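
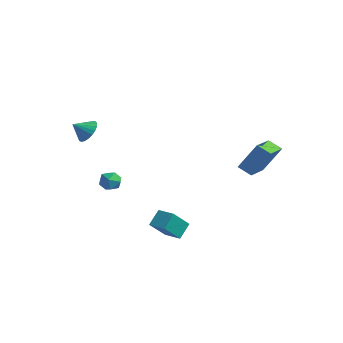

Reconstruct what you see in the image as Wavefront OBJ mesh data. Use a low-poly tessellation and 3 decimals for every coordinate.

v -1.783 -2.427 -2.493
v -1.297 -2.209 -2.049
v -1.563 -3.491 -2.211
v -1.077 -3.273 -1.767
v -1.747 -3.151 -1.635
v -1.883 -2.493 -1.81
v -0.977 -3.207 -2.45
v -1.113 -2.549 -2.625
v -0.799 -2.691 -2.022
v -1.275 -2.656 -1.519
v -1.585 -3.044 -2.741
v -2.061 -3.009 -2.238
v 3.112 -3.17 -4.198
v 3.108 -4.242 -3.092
v 2.989 -2.421 -3.472
v 2.985 -3.493 -2.366
v 4.115 -3.087 -4.114
v 4.111 -4.159 -3.008
v 3.992 -2.338 -3.388
v 3.988 -3.41 -2.282
v 4.29 1.739 -1.187
v 3.544 1.5 -0.765
v 3.508 3.402 -1.629
v 2.762 3.163 -1.207
v 4.938 2.457 0.367
v 4.192 2.218 0.789
v 4.156 4.12 -0.075
v 3.41 3.881 0.347
v -3.054 -2.943 0.986
v -2.349 -3.036 1.306
v -3.426 -3.657 1.594
v -2.48 -2.807 1.496
v -2.709 -2.602 1.596
v -2.998 -2.455 1.592
v -3.297 -2.393 1.482
v -3.554 -2.425 1.287
v -3.724 -2.548 1.039
v -3.779 -2.738 0.782
v -3.708 -2.964 0.561
v -3.524 -3.186 0.413
v -3.258 -3.366 0.363
v -2.958 -3.473 0.422
v -2.674 -3.488 0.578
v -2.456 -3.409 0.804
v -2.341 -3.249 1.062
f 1 12 6
f 1 6 2
f 1 2 8
f 1 8 11
f 1 11 12
f 2 6 10
f 6 12 5
f 12 11 3
f 11 8 7
f 8 2 9
f 4 10 5
f 4 5 3
f 4 3 7
f 4 7 9
f 4 9 10
f 5 10 6
f 3 5 12
f 7 3 11
f 9 7 8
f 10 9 2
f 14 16 13
f 17 14 13
f 13 16 15
f 15 17 13
f 14 20 16
f 18 14 17
f 18 20 14
f 16 20 15
f 19 17 15
f 15 20 19
f 19 18 17
f 20 18 19
f 22 24 21
f 25 22 21
f 21 24 23
f 23 25 21
f 22 28 24
f 26 22 25
f 26 28 22
f 24 28 23
f 27 25 23
f 23 28 27
f 27 26 25
f 28 26 27
f 30 29 32
f 30 32 31
f 32 29 33
f 32 33 31
f 33 29 34
f 33 34 31
f 34 29 35
f 34 35 31
f 35 29 36
f 35 36 31
f 36 29 37
f 36 37 31
f 37 29 38
f 37 38 31
f 38 29 39
f 38 39 31
f 39 29 40
f 39 40 31
f 40 29 41
f 40 41 31
f 41 29 42
f 41 42 31
f 42 29 43
f 42 43 31
f 43 29 44
f 43 44 31
f 44 29 45
f 44 45 31
f 45 29 30
f 45 30 31



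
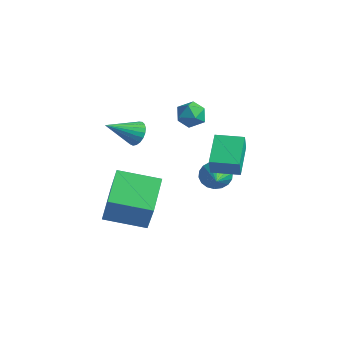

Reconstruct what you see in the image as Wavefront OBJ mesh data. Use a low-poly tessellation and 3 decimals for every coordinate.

v -1.661 -2.765 -0.281
v -0.942 -3.135 1.549
v -0.024 -1.639 -0.696
v 0.695 -2.009 1.133
v -0.755 -4.331 -0.953
v -0.036 -4.701 0.876
v 0.882 -3.205 -1.369
v 1.601 -3.575 0.461
v 0.596 1.759 -0.969
v 1.011 1.712 -1.628
v 1.464 0.761 -0.351
v 1.174 1.963 -1.452
v 1.222 2.173 -1.18
v 1.146 2.302 -0.866
v 0.961 2.323 -0.573
v 0.704 2.232 -0.359
v 0.425 2.047 -0.265
v 0.18 1.805 -0.311
v 0.018 1.554 -0.487
v -0.03 1.344 -0.759
v 0.046 1.216 -1.073
v 0.23 1.195 -1.366
v 0.488 1.286 -1.58
v 0.766 1.47 -1.674
v -0.757 -2.008 3.434
v -0.55 -1.724 3.992
v -1.483 -3.232 4.326
v -0.795 -1.605 3.955
v -1.033 -1.557 3.828
v -1.224 -1.586 3.633
v -1.333 -1.688 3.403
v -1.343 -1.846 3.179
v -1.252 -2.031 2.998
v -1.075 -2.213 2.893
v -0.843 -2.359 2.882
v -0.596 -2.444 2.966
v -0.377 -2.454 3.131
v -0.223 -2.387 3.348
v -0.162 -2.254 3.58
v -0.204 -2.079 3.787
v -0.341 -1.891 3.933
v 0.801 1.51 1.387
v 0.965 1.205 2.357
v 1.959 2.204 1.41
v 2.123 1.899 2.38
v 1.657 0.101 0.8
v 1.821 -0.204 1.77
v 2.815 0.795 0.823
v 2.979 0.49 1.793
v -0.898 2.643 2.194
v -0.544 2.284 2.801
v -1.496 1.556 1.899
v -1.142 1.197 2.506
v -1.69 1.748 2.639
v -1.321 2.42 2.821
v -0.719 1.42 1.879
v -0.35 2.092 2.061
v -0.434 1.528 2.606
v -1.034 1.731 3.076
v -1.006 2.109 1.624
v -1.606 2.312 2.094
f 2 4 1
f 5 2 1
f 1 4 3
f 3 5 1
f 2 8 4
f 6 2 5
f 6 8 2
f 4 8 3
f 7 5 3
f 3 8 7
f 7 6 5
f 8 6 7
f 10 9 12
f 10 12 11
f 12 9 13
f 12 13 11
f 13 9 14
f 13 14 11
f 14 9 15
f 14 15 11
f 15 9 16
f 15 16 11
f 16 9 17
f 16 17 11
f 17 9 18
f 17 18 11
f 18 9 19
f 18 19 11
f 19 9 20
f 19 20 11
f 20 9 21
f 20 21 11
f 21 9 22
f 21 22 11
f 22 9 23
f 22 23 11
f 23 9 24
f 23 24 11
f 24 9 10
f 24 10 11
f 26 25 28
f 26 28 27
f 28 25 29
f 28 29 27
f 29 25 30
f 29 30 27
f 30 25 31
f 30 31 27
f 31 25 32
f 31 32 27
f 32 25 33
f 32 33 27
f 33 25 34
f 33 34 27
f 34 25 35
f 34 35 27
f 35 25 36
f 35 36 27
f 36 25 37
f 36 37 27
f 37 25 38
f 37 38 27
f 38 25 39
f 38 39 27
f 39 25 40
f 39 40 27
f 40 25 41
f 40 41 27
f 41 25 26
f 41 26 27
f 43 45 42
f 46 43 42
f 42 45 44
f 44 46 42
f 43 49 45
f 47 43 46
f 47 49 43
f 45 49 44
f 48 46 44
f 44 49 48
f 48 47 46
f 49 47 48
f 50 61 55
f 50 55 51
f 50 51 57
f 50 57 60
f 50 60 61
f 51 55 59
f 55 61 54
f 61 60 52
f 60 57 56
f 57 51 58
f 53 59 54
f 53 54 52
f 53 52 56
f 53 56 58
f 53 58 59
f 54 59 55
f 52 54 61
f 56 52 60
f 58 56 57
f 59 58 51



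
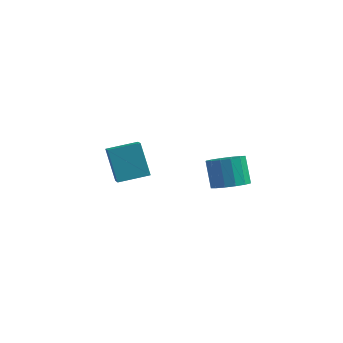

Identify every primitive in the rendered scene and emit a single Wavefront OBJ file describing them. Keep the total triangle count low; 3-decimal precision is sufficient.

v 2.73 1.936 1.479
v 3.634 1.646 1.994
v 3.034 2.375 3.456
v 2.13 2.664 2.941
v 3.742 2.154 1.786
v 3.143 2.882 3.248
v 3.579 2.602 1.495
v 2.98 3.331 2.957
v 3.189 2.873 1.2
v 2.589 3.601 2.662
v 2.675 2.892 0.98
v 2.076 3.621 2.442
v 2.176 2.655 0.894
v 1.577 3.384 2.356
v 1.826 2.225 0.964
v 1.226 2.954 2.426
v 1.717 1.718 1.172
v 1.118 2.446 2.634
v 1.88 1.269 1.463
v 1.281 1.998 2.925
v 2.271 0.999 1.758
v 1.671 1.727 3.22
v 2.784 0.979 1.978
v 2.185 1.708 3.44
v 3.283 1.216 2.064
v 2.684 1.945 3.526
v -4.26 2.698 -0.625
v -5.156 3.411 1.254
v -2.817 3.79 -0.352
v -3.713 4.503 1.527
v -3.707 1.817 -0.027
v -4.603 2.53 1.852
v -2.264 2.909 0.246
v -3.16 3.622 2.125
f 2 1 5
f 2 5 3
f 3 5 6
f 3 6 4
f 5 1 7
f 5 7 6
f 6 7 8
f 6 8 4
f 7 1 9
f 7 9 8
f 8 9 10
f 8 10 4
f 9 1 11
f 9 11 10
f 10 11 12
f 10 12 4
f 11 1 13
f 11 13 12
f 12 13 14
f 12 14 4
f 13 1 15
f 13 15 14
f 14 15 16
f 14 16 4
f 15 1 17
f 15 17 16
f 16 17 18
f 16 18 4
f 17 1 19
f 17 19 18
f 18 19 20
f 18 20 4
f 19 1 21
f 19 21 20
f 20 21 22
f 20 22 4
f 21 1 23
f 21 23 22
f 22 23 24
f 22 24 4
f 23 1 25
f 23 25 24
f 24 25 26
f 24 26 4
f 25 1 2
f 25 2 26
f 26 2 3
f 26 3 4
f 28 30 27
f 31 28 27
f 27 30 29
f 29 31 27
f 28 34 30
f 32 28 31
f 32 34 28
f 30 34 29
f 33 31 29
f 29 34 33
f 33 32 31
f 34 32 33



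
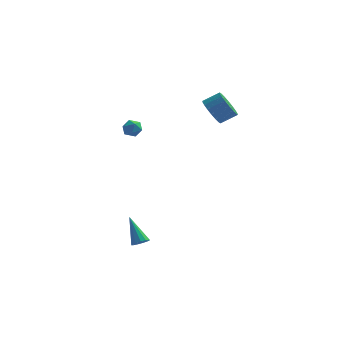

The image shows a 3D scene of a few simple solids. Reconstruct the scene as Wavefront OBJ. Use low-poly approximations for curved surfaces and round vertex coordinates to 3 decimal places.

v -0.398 -3.101 -4.681
v -0.022 -3.359 -4.307
v -1.322 -2.159 -3.099
v 0.118 -3.071 -4.397
v 0.094 -2.793 -4.577
v -0.086 -2.612 -4.79
v -0.365 -2.586 -4.968
v -0.655 -2.724 -5.055
v -0.863 -2.981 -5.024
v -0.923 -3.277 -4.883
v -0.817 -3.516 -4.679
v -0.578 -3.624 -4.475
v -0.281 -3.565 -4.336
v 2.43 3.713 3.586
v 3.058 3.416 2.812
v 4.058 3.789 3.481
v 3.43 4.087 4.254
v 2.965 3.857 2.705
v 3.965 4.23 3.374
v 2.765 4.269 2.773
v 3.766 4.642 3.442
v 2.5 4.571 3.002
v 3.5 4.945 3.671
v 2.22 4.703 3.346
v 3.221 5.077 4.015
v 1.982 4.64 3.738
v 2.983 5.013 4.407
v 1.833 4.392 4.1
v 2.833 4.766 4.768
v 1.802 4.011 4.359
v 2.802 4.384 5.028
v 1.895 3.57 4.466
v 2.895 3.943 5.135
v 2.094 3.158 4.398
v 3.095 3.531 5.067
v 2.36 2.855 4.169
v 3.36 3.229 4.838
v 2.639 2.723 3.825
v 3.64 3.097 4.494
v 2.877 2.787 3.433
v 3.878 3.16 4.102
v 3.027 3.034 3.072
v 4.027 3.408 3.74
v -2.292 0.153 3.428
v -1.896 0.307 2.88
v -1.404 -0.307 3.94
v -1.008 -0.153 3.392
v -1.251 0.355 3.798
v -1.799 0.639 3.481
v -1.501 -0.639 3.339
v -2.049 -0.355 3.022
v -1.407 -0.183 2.824
v -1.252 0.431 3.108
v -2.048 -0.431 3.712
v -1.893 0.183 3.996
f 2 1 4
f 2 4 3
f 4 1 5
f 4 5 3
f 5 1 6
f 5 6 3
f 6 1 7
f 6 7 3
f 7 1 8
f 7 8 3
f 8 1 9
f 8 9 3
f 9 1 10
f 9 10 3
f 10 1 11
f 10 11 3
f 11 1 12
f 11 12 3
f 12 1 13
f 12 13 3
f 13 1 2
f 13 2 3
f 15 14 18
f 15 18 16
f 16 18 19
f 16 19 17
f 18 14 20
f 18 20 19
f 19 20 21
f 19 21 17
f 20 14 22
f 20 22 21
f 21 22 23
f 21 23 17
f 22 14 24
f 22 24 23
f 23 24 25
f 23 25 17
f 24 14 26
f 24 26 25
f 25 26 27
f 25 27 17
f 26 14 28
f 26 28 27
f 27 28 29
f 27 29 17
f 28 14 30
f 28 30 29
f 29 30 31
f 29 31 17
f 30 14 32
f 30 32 31
f 31 32 33
f 31 33 17
f 32 14 34
f 32 34 33
f 33 34 35
f 33 35 17
f 34 14 36
f 34 36 35
f 35 36 37
f 35 37 17
f 36 14 38
f 36 38 37
f 37 38 39
f 37 39 17
f 38 14 40
f 38 40 39
f 39 40 41
f 39 41 17
f 40 14 42
f 40 42 41
f 41 42 43
f 41 43 17
f 42 14 15
f 42 15 43
f 43 15 16
f 43 16 17
f 44 55 49
f 44 49 45
f 44 45 51
f 44 51 54
f 44 54 55
f 45 49 53
f 49 55 48
f 55 54 46
f 54 51 50
f 51 45 52
f 47 53 48
f 47 48 46
f 47 46 50
f 47 50 52
f 47 52 53
f 48 53 49
f 46 48 55
f 50 46 54
f 52 50 51
f 53 52 45



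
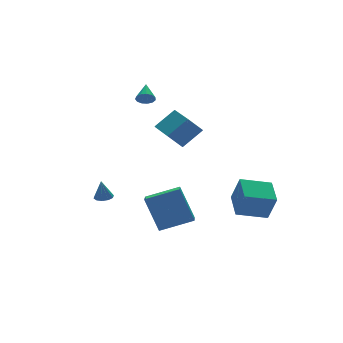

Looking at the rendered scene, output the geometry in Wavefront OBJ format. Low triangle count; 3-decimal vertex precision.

v 1.906 -3.866 -2.674
v 2.093 -4.391 -1.217
v 2.551 -2.372 -2.219
v 2.738 -2.897 -0.762
v 3.482 -4.423 -3.078
v 3.669 -4.948 -1.621
v 4.127 -2.929 -2.623
v 4.314 -3.454 -1.166
v 0.381 2.656 3.444
v 0.803 2.641 3.107
v 0.919 3.564 4.076
v 0.606 2.84 2.989
v 0.337 2.98 3.015
v 0.083 3.018 3.177
v -0.077 2.941 3.425
v -0.091 2.773 3.678
v 0.045 2.568 3.857
v 0.287 2.391 3.905
v 0.56 2.298 3.807
v 0.776 2.319 3.594
v 0.866 2.446 3.333
v -3.251 0.54 -2.026
v -2.944 0.958 -1.989
v -3.389 0.54 -0.874
v -3.247 1.06 -2.025
v -3.551 0.964 -2.061
v -3.741 0.706 -2.084
v -3.744 0.384 -2.085
v -3.559 0.122 -2.063
v -3.256 0.02 -2.027
v -2.952 0.117 -1.991
v -2.762 0.375 -1.968
v -2.759 0.697 -1.967
v 0.315 -2.503 -3.31
v 0.004 -1.536 -1.403
v -1.336 -1.781 -3.944
v -1.646 -0.814 -2.038
v 1.086 -1.206 -3.842
v 0.776 -0.239 -1.936
v -0.564 -0.484 -4.477
v -0.875 0.483 -2.57
v 0.375 0.34 1.6
v 1.505 0.204 2.623
v 0.705 2.28 1.495
v 1.835 2.143 2.517
v 1.165 0.157 0.703
v 2.295 0.02 1.725
v 1.495 2.096 0.597
v 2.625 1.96 1.62
f 2 4 1
f 5 2 1
f 1 4 3
f 3 5 1
f 2 8 4
f 6 2 5
f 6 8 2
f 4 8 3
f 7 5 3
f 3 8 7
f 7 6 5
f 8 6 7
f 10 9 12
f 10 12 11
f 12 9 13
f 12 13 11
f 13 9 14
f 13 14 11
f 14 9 15
f 14 15 11
f 15 9 16
f 15 16 11
f 16 9 17
f 16 17 11
f 17 9 18
f 17 18 11
f 18 9 19
f 18 19 11
f 19 9 20
f 19 20 11
f 20 9 21
f 20 21 11
f 21 9 10
f 21 10 11
f 23 22 25
f 23 25 24
f 25 22 26
f 25 26 24
f 26 22 27
f 26 27 24
f 27 22 28
f 27 28 24
f 28 22 29
f 28 29 24
f 29 22 30
f 29 30 24
f 30 22 31
f 30 31 24
f 31 22 32
f 31 32 24
f 32 22 33
f 32 33 24
f 33 22 23
f 33 23 24
f 35 37 34
f 38 35 34
f 34 37 36
f 36 38 34
f 35 41 37
f 39 35 38
f 39 41 35
f 37 41 36
f 40 38 36
f 36 41 40
f 40 39 38
f 41 39 40
f 43 45 42
f 46 43 42
f 42 45 44
f 44 46 42
f 43 49 45
f 47 43 46
f 47 49 43
f 45 49 44
f 48 46 44
f 44 49 48
f 48 47 46
f 49 47 48



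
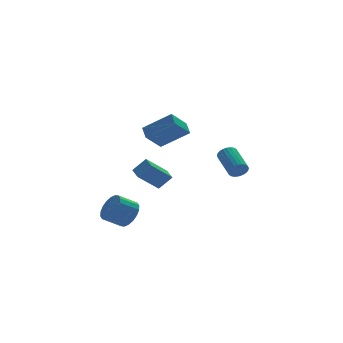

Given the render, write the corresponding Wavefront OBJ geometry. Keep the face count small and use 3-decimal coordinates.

v -2.469 2.078 -4.025
v -1.928 2.153 -3.199
v -3.05 2.217 -2.47
v -3.591 2.142 -3.295
v -1.982 2.574 -3.32
v -3.104 2.637 -2.59
v -2.133 2.896 -3.58
v -3.255 2.96 -2.85
v -2.35 3.056 -3.928
v -3.472 3.12 -3.198
v -2.591 3.023 -4.295
v -3.713 3.086 -3.565
v -2.808 2.802 -4.609
v -3.93 2.866 -3.879
v -2.957 2.438 -4.807
v -4.079 2.502 -4.077
v -3.01 2.003 -4.85
v -4.132 2.067 -4.121
v -2.956 1.583 -4.73
v -4.078 1.646 -4
v -2.805 1.26 -4.47
v -3.927 1.324 -3.74
v -2.588 1.1 -4.122
v -3.71 1.164 -3.392
v -2.347 1.134 -3.755
v -3.469 1.197 -3.025
v -2.13 1.354 -3.441
v -3.252 1.418 -2.711
v -1.981 1.718 -3.243
v -3.103 1.782 -2.513
v 3.254 -0.519 -0.409
v 3.622 -0.317 -0.878
v 3.654 1.382 -0.121
v 3.286 1.179 0.349
v 3.399 -0.272 -0.97
v 3.43 1.427 -0.213
v 3.153 -0.265 -0.976
v 3.184 1.434 -0.219
v 2.923 -0.296 -0.896
v 2.954 1.403 -0.138
v 2.743 -0.362 -0.741
v 2.775 1.337 0.016
v 2.641 -0.451 -0.536
v 2.673 1.248 0.221
v 2.633 -0.551 -0.312
v 2.664 1.148 0.445
v 2.719 -0.646 -0.102
v 2.75 1.053 0.655
v 2.886 -0.722 0.061
v 2.918 0.977 0.818
v 3.11 -0.767 0.153
v 3.141 0.932 0.91
v 3.356 -0.774 0.159
v 3.387 0.925 0.916
v 3.586 -0.743 0.078
v 3.617 0.956 0.836
v 3.765 -0.677 -0.076
v 3.797 1.022 0.681
v 3.867 -0.588 -0.281
v 3.899 1.111 0.476
v 3.876 -0.488 -0.505
v 3.907 1.211 0.252
v 3.79 -0.393 -0.715
v 3.821 1.306 0.042
v -1.149 -1.772 4.271
v -1.048 -0.977 4.723
v -2.576 -0.941 3.126
v -2.475 -0.145 3.577
v -0.085 -1.335 3.263
v 0.016 -0.539 3.714
v -1.512 -0.503 2.117
v -1.411 0.292 2.569
v -1.571 -0.328 -1.187
v -2.901 -0.492 -0.015
v -1.528 0.604 -1.008
v -2.858 0.44 0.163
v -0.822 -0.52 -0.363
v -2.152 -0.684 0.808
v -0.779 0.412 -0.185
v -2.109 0.248 0.987
f 2 1 5
f 2 5 3
f 3 5 6
f 3 6 4
f 5 1 7
f 5 7 6
f 6 7 8
f 6 8 4
f 7 1 9
f 7 9 8
f 8 9 10
f 8 10 4
f 9 1 11
f 9 11 10
f 10 11 12
f 10 12 4
f 11 1 13
f 11 13 12
f 12 13 14
f 12 14 4
f 13 1 15
f 13 15 14
f 14 15 16
f 14 16 4
f 15 1 17
f 15 17 16
f 16 17 18
f 16 18 4
f 17 1 19
f 17 19 18
f 18 19 20
f 18 20 4
f 19 1 21
f 19 21 20
f 20 21 22
f 20 22 4
f 21 1 23
f 21 23 22
f 22 23 24
f 22 24 4
f 23 1 25
f 23 25 24
f 24 25 26
f 24 26 4
f 25 1 27
f 25 27 26
f 26 27 28
f 26 28 4
f 27 1 29
f 27 29 28
f 28 29 30
f 28 30 4
f 29 1 2
f 29 2 30
f 30 2 3
f 30 3 4
f 32 31 35
f 32 35 33
f 33 35 36
f 33 36 34
f 35 31 37
f 35 37 36
f 36 37 38
f 36 38 34
f 37 31 39
f 37 39 38
f 38 39 40
f 38 40 34
f 39 31 41
f 39 41 40
f 40 41 42
f 40 42 34
f 41 31 43
f 41 43 42
f 42 43 44
f 42 44 34
f 43 31 45
f 43 45 44
f 44 45 46
f 44 46 34
f 45 31 47
f 45 47 46
f 46 47 48
f 46 48 34
f 47 31 49
f 47 49 48
f 48 49 50
f 48 50 34
f 49 31 51
f 49 51 50
f 50 51 52
f 50 52 34
f 51 31 53
f 51 53 52
f 52 53 54
f 52 54 34
f 53 31 55
f 53 55 54
f 54 55 56
f 54 56 34
f 55 31 57
f 55 57 56
f 56 57 58
f 56 58 34
f 57 31 59
f 57 59 58
f 58 59 60
f 58 60 34
f 59 31 61
f 59 61 60
f 60 61 62
f 60 62 34
f 61 31 63
f 61 63 62
f 62 63 64
f 62 64 34
f 63 31 32
f 63 32 64
f 64 32 33
f 64 33 34
f 66 68 65
f 69 66 65
f 65 68 67
f 67 69 65
f 66 72 68
f 70 66 69
f 70 72 66
f 68 72 67
f 71 69 67
f 67 72 71
f 71 70 69
f 72 70 71
f 74 76 73
f 77 74 73
f 73 76 75
f 75 77 73
f 74 80 76
f 78 74 77
f 78 80 74
f 76 80 75
f 79 77 75
f 75 80 79
f 79 78 77
f 80 78 79



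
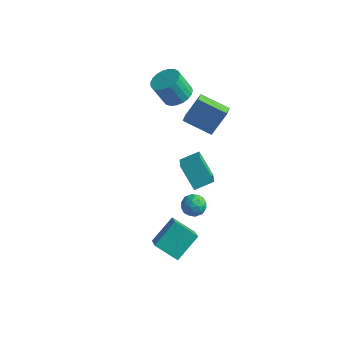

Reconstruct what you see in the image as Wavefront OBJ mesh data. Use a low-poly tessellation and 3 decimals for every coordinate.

v 3.262 -1.713 0.1
v 3.6 -2.092 -0.503
v 2.4 -2.648 0.203
v 2.738 -3.027 -0.4
v 3.116 -2.967 0.289
v 3.649 -2.389 0.225
v 2.351 -2.351 -0.525
v 2.884 -1.773 -0.589
v 3.037 -2.486 -0.89
v 3.51 -2.867 -0.387
v 2.49 -1.873 0.087
v 2.963 -2.254 0.59
v 3.507 -1.821 -0.211
v 2.493 -2.919 -0.089
v 2.715 -2.884 0.316
v 2.914 -3.107 -0.039
v 3.536 -1.995 0.218
v 3.734 -2.218 -0.137
v 3.45 -2.732 0.329
v 2.266 -2.522 -0.163
v 2.464 -2.745 -0.518
v 3.086 -1.633 -0.261
v 3.285 -1.856 -0.616
v 2.55 -2.008 -0.629
v 3.374 -2.275 -0.793
v 2.867 -2.824 -0.732
v 2.64 -2.427 -0.806
v 2.954 -2.087 -0.843
v 3.652 -2.498 -0.497
v 3.145 -3.048 -0.436
v 3.368 -3.013 -0.031
v 3.681 -2.673 -0.069
v 3.321 -2.73 -0.724
v 2.855 -1.692 0.136
v 2.348 -2.242 0.197
v 2.319 -2.067 -0.231
v 2.632 -1.727 -0.269
v 3.133 -1.916 0.432
v 2.626 -2.465 0.493
v 3.046 -2.653 0.543
v 3.36 -2.313 0.506
v 2.679 -2.01 0.424
v 1.418 -4.069 -3.394
v 1.884 -2.547 -2.268
v 0.557 -2.92 -4.591
v 1.023 -1.398 -3.465
v 2.837 -3.882 -4.235
v 3.303 -2.36 -3.109
v 1.976 -2.733 -5.432
v 2.442 -1.211 -4.306
v -1.691 3.986 2.416
v -0.813 3.7 2.745
v -1.492 3.348 4.252
v -2.369 3.634 3.924
v -0.813 4.097 2.838
v -1.492 3.745 4.345
v -0.964 4.474 2.857
v -1.643 4.123 4.365
v -1.242 4.767 2.801
v -1.921 4.416 4.308
v -1.597 4.926 2.678
v -2.275 4.574 4.185
v -1.968 4.921 2.51
v -2.647 4.57 4.017
v -2.291 4.755 2.325
v -2.97 4.403 3.833
v -2.51 4.456 2.157
v -3.189 4.104 3.664
v -2.588 4.075 2.033
v -3.267 3.724 3.54
v -2.511 3.679 1.976
v -3.189 3.328 3.483
v -2.291 3.336 1.994
v -2.97 2.985 3.502
v -1.968 3.106 2.086
v -2.647 2.754 3.593
v -1.597 3.027 2.235
v -2.276 2.676 3.742
v -1.242 3.114 2.415
v -1.921 2.763 3.923
v -0.965 3.352 2.596
v -1.643 3.001 4.103
v 1.242 3.145 1.29
v 1.497 2.377 1.55
v -0.51 2.821 2.059
v -0.254 2.053 2.318
v 1.834 3.907 2.962
v 2.09 3.139 3.221
v 0.083 3.583 3.73
v 0.338 2.815 3.99
v -0.286 1.764 -1.335
v 0.564 0.336 -0.204
v 0.548 2.631 -0.868
v 1.398 1.203 0.263
v 0.882 1.377 -2.703
v 1.732 -0.051 -1.572
v 1.716 2.244 -2.236
v 2.566 0.816 -1.105
f 1 38 17
f 38 12 41
f 17 41 6
f 38 41 17
f 1 17 13
f 17 6 18
f 13 18 2
f 17 18 13
f 1 13 22
f 13 2 23
f 22 23 8
f 13 23 22
f 1 22 34
f 22 8 37
f 34 37 11
f 22 37 34
f 1 34 38
f 34 11 42
f 38 42 12
f 34 42 38
f 2 18 29
f 18 6 32
f 29 32 10
f 18 32 29
f 6 41 19
f 41 12 40
f 19 40 5
f 41 40 19
f 12 42 39
f 42 11 35
f 39 35 3
f 42 35 39
f 11 37 36
f 37 8 24
f 36 24 7
f 37 24 36
f 8 23 28
f 23 2 25
f 28 25 9
f 23 25 28
f 4 30 16
f 30 10 31
f 16 31 5
f 30 31 16
f 4 16 14
f 16 5 15
f 14 15 3
f 16 15 14
f 4 14 21
f 14 3 20
f 21 20 7
f 14 20 21
f 4 21 26
f 21 7 27
f 26 27 9
f 21 27 26
f 4 26 30
f 26 9 33
f 30 33 10
f 26 33 30
f 5 31 19
f 31 10 32
f 19 32 6
f 31 32 19
f 3 15 39
f 15 5 40
f 39 40 12
f 15 40 39
f 7 20 36
f 20 3 35
f 36 35 11
f 20 35 36
f 9 27 28
f 27 7 24
f 28 24 8
f 27 24 28
f 10 33 29
f 33 9 25
f 29 25 2
f 33 25 29
f 44 46 43
f 47 44 43
f 43 46 45
f 45 47 43
f 44 50 46
f 48 44 47
f 48 50 44
f 46 50 45
f 49 47 45
f 45 50 49
f 49 48 47
f 50 48 49
f 52 51 55
f 52 55 53
f 53 55 56
f 53 56 54
f 55 51 57
f 55 57 56
f 56 57 58
f 56 58 54
f 57 51 59
f 57 59 58
f 58 59 60
f 58 60 54
f 59 51 61
f 59 61 60
f 60 61 62
f 60 62 54
f 61 51 63
f 61 63 62
f 62 63 64
f 62 64 54
f 63 51 65
f 63 65 64
f 64 65 66
f 64 66 54
f 65 51 67
f 65 67 66
f 66 67 68
f 66 68 54
f 67 51 69
f 67 69 68
f 68 69 70
f 68 70 54
f 69 51 71
f 69 71 70
f 70 71 72
f 70 72 54
f 71 51 73
f 71 73 72
f 72 73 74
f 72 74 54
f 73 51 75
f 73 75 74
f 74 75 76
f 74 76 54
f 75 51 77
f 75 77 76
f 76 77 78
f 76 78 54
f 77 51 79
f 77 79 78
f 78 79 80
f 78 80 54
f 79 51 81
f 79 81 80
f 80 81 82
f 80 82 54
f 81 51 52
f 81 52 82
f 82 52 53
f 82 53 54
f 84 86 83
f 87 84 83
f 83 86 85
f 85 87 83
f 84 90 86
f 88 84 87
f 88 90 84
f 86 90 85
f 89 87 85
f 85 90 89
f 89 88 87
f 90 88 89
f 92 94 91
f 95 92 91
f 91 94 93
f 93 95 91
f 92 98 94
f 96 92 95
f 96 98 92
f 94 98 93
f 97 95 93
f 93 98 97
f 97 96 95
f 98 96 97



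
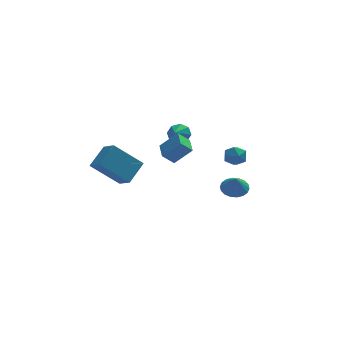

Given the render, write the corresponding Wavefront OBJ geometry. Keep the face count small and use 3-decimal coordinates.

v -1.233 -2.173 2.836
v -1.873 -2.244 3.451
v -1.199 -1.065 3.001
v -1.838 -1.137 3.616
v -0.302 -2.343 3.784
v -0.941 -2.415 4.399
v -0.267 -1.236 3.949
v -0.907 -1.307 4.564
v 3.019 3.194 -2.491
v 3.651 2.716 -2.699
v 2.981 2.726 -1.529
v 3.815 3.007 -2.551
v 3.82 3.335 -2.391
v 3.667 3.635 -2.251
v 3.385 3.848 -2.158
v 3.031 3.931 -2.131
v 2.674 3.868 -2.176
v 2.386 3.672 -2.282
v 2.222 3.381 -2.43
v 2.217 3.053 -2.59
v 2.37 2.753 -2.73
v 2.652 2.54 -2.823
v 3.006 2.457 -2.85
v 3.363 2.52 -2.806
v -0.487 0.875 3.329
v 0.124 0.6 3.351
v -0.853 0.105 3.851
v 0.035 0.911 3.748
v -0.36 1.202 3.9
v -0.829 1.301 3.717
v -1.097 1.151 3.307
v -1.008 0.839 2.91
v -0.614 0.548 2.758
v -0.145 0.449 2.941
v 2.04 1.067 1.74
v 2.449 1.256 1.171
v 2.611 0.044 1.809
v 3.02 0.233 1.24
v 3.099 0.577 1.874
v 2.746 1.209 1.831
v 2.314 0.091 1.149
v 1.961 0.723 1.106
v 2.618 0.653 0.806
v 3.103 0.953 1.254
v 1.957 0.347 1.726
v 2.442 0.647 2.174
v -3.136 1.116 -0.336
v -4.729 1.277 1.114
v -3.566 2.04 -0.911
v -5.159 2.201 0.539
v -2.241 2.079 0.541
v -3.834 2.24 1.991
v -2.671 3.003 -0.034
v -4.264 3.164 1.416
f 2 4 1
f 5 2 1
f 1 4 3
f 3 5 1
f 2 8 4
f 6 2 5
f 6 8 2
f 4 8 3
f 7 5 3
f 3 8 7
f 7 6 5
f 8 6 7
f 10 9 12
f 10 12 11
f 12 9 13
f 12 13 11
f 13 9 14
f 13 14 11
f 14 9 15
f 14 15 11
f 15 9 16
f 15 16 11
f 16 9 17
f 16 17 11
f 17 9 18
f 17 18 11
f 18 9 19
f 18 19 11
f 19 9 20
f 19 20 11
f 20 9 21
f 20 21 11
f 21 9 22
f 21 22 11
f 22 9 23
f 22 23 11
f 23 9 24
f 23 24 11
f 24 9 10
f 24 10 11
f 26 25 28
f 26 28 27
f 28 25 29
f 28 29 27
f 29 25 30
f 29 30 27
f 30 25 31
f 30 31 27
f 31 25 32
f 31 32 27
f 32 25 33
f 32 33 27
f 33 25 34
f 33 34 27
f 34 25 26
f 34 26 27
f 35 46 40
f 35 40 36
f 35 36 42
f 35 42 45
f 35 45 46
f 36 40 44
f 40 46 39
f 46 45 37
f 45 42 41
f 42 36 43
f 38 44 39
f 38 39 37
f 38 37 41
f 38 41 43
f 38 43 44
f 39 44 40
f 37 39 46
f 41 37 45
f 43 41 42
f 44 43 36
f 48 50 47
f 51 48 47
f 47 50 49
f 49 51 47
f 48 54 50
f 52 48 51
f 52 54 48
f 50 54 49
f 53 51 49
f 49 54 53
f 53 52 51
f 54 52 53



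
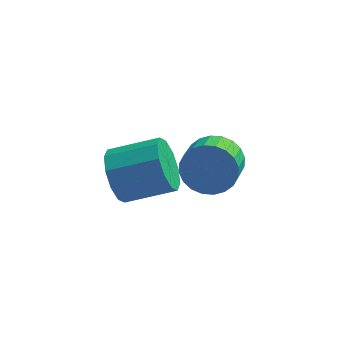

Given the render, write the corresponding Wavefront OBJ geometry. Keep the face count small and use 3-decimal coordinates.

v -3.756 -3.752 3.243
v -3.375 -4.382 2.48
v -1.662 -4.137 3.135
v -2.044 -3.508 3.897
v -3.376 -3.767 2.253
v -1.663 -3.523 2.908
v -3.522 -3.147 2.404
v -1.81 -2.902 3.059
v -3.758 -2.758 2.876
v -2.045 -2.513 3.531
v -3.993 -2.749 3.487
v -2.281 -2.504 4.142
v -4.138 -3.123 4.005
v -2.425 -2.878 4.66
v -4.137 -3.737 4.232
v -2.424 -3.493 4.887
v -3.99 -4.358 4.081
v -2.278 -4.113 4.736
v -3.755 -4.747 3.609
v -2.042 -4.502 4.264
v -3.519 -4.756 2.998
v -1.807 -4.511 3.653
v -0.954 0.449 0.371
v -0.097 0.671 0.954
v -0.188 -0.548 1.551
v -1.046 -0.769 0.969
v -0.399 0.813 1.198
v -0.491 -0.405 1.795
v -0.786 0.9 1.316
v -0.877 -0.319 1.913
v -1.199 0.918 1.29
v -1.29 -0.3 1.888
v -1.574 0.865 1.124
v -1.665 -0.353 1.722
v -1.855 0.748 0.844
v -1.946 -0.47 1.442
v -1.999 0.586 0.492
v -2.09 -0.632 1.089
v -1.983 0.403 0.121
v -2.075 -0.815 0.719
v -1.812 0.228 -0.211
v -1.903 -0.991 0.386
v -1.509 0.085 -0.455
v -1.601 -1.133 0.142
v -1.123 -0.001 -0.573
v -1.214 -1.22 0.024
v -0.71 -0.02 -0.548
v -0.801 -1.238 0.05
v -0.335 0.033 -0.382
v -0.426 -1.185 0.216
v -0.054 0.15 -0.102
v -0.145 -1.068 0.496
v 0.09 0.312 0.251
v -0.001 -0.906 0.848
v 0.075 0.495 0.621
v -0.017 -0.723 1.219
f 2 1 5
f 2 5 3
f 3 5 6
f 3 6 4
f 5 1 7
f 5 7 6
f 6 7 8
f 6 8 4
f 7 1 9
f 7 9 8
f 8 9 10
f 8 10 4
f 9 1 11
f 9 11 10
f 10 11 12
f 10 12 4
f 11 1 13
f 11 13 12
f 12 13 14
f 12 14 4
f 13 1 15
f 13 15 14
f 14 15 16
f 14 16 4
f 15 1 17
f 15 17 16
f 16 17 18
f 16 18 4
f 17 1 19
f 17 19 18
f 18 19 20
f 18 20 4
f 19 1 21
f 19 21 20
f 20 21 22
f 20 22 4
f 21 1 2
f 21 2 22
f 22 2 3
f 22 3 4
f 24 23 27
f 24 27 25
f 25 27 28
f 25 28 26
f 27 23 29
f 27 29 28
f 28 29 30
f 28 30 26
f 29 23 31
f 29 31 30
f 30 31 32
f 30 32 26
f 31 23 33
f 31 33 32
f 32 33 34
f 32 34 26
f 33 23 35
f 33 35 34
f 34 35 36
f 34 36 26
f 35 23 37
f 35 37 36
f 36 37 38
f 36 38 26
f 37 23 39
f 37 39 38
f 38 39 40
f 38 40 26
f 39 23 41
f 39 41 40
f 40 41 42
f 40 42 26
f 41 23 43
f 41 43 42
f 42 43 44
f 42 44 26
f 43 23 45
f 43 45 44
f 44 45 46
f 44 46 26
f 45 23 47
f 45 47 46
f 46 47 48
f 46 48 26
f 47 23 49
f 47 49 48
f 48 49 50
f 48 50 26
f 49 23 51
f 49 51 50
f 50 51 52
f 50 52 26
f 51 23 53
f 51 53 52
f 52 53 54
f 52 54 26
f 53 23 55
f 53 55 54
f 54 55 56
f 54 56 26
f 55 23 24
f 55 24 56
f 56 24 25
f 56 25 26



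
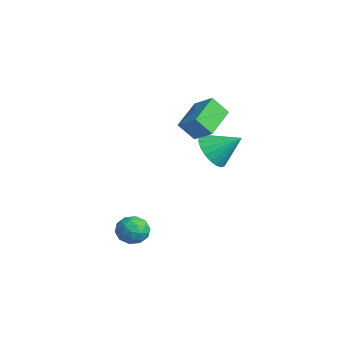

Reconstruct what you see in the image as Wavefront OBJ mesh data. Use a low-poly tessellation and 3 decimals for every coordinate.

v 0.824 -2.052 -3.495
v 1.394 -2.096 -2.878
v 0.106 -3.044 -2.902
v 0.676 -3.088 -2.285
v 0.179 -2.412 -2.352
v 0.623 -1.799 -2.719
v 0.877 -3.341 -3.061
v 1.321 -2.728 -3.428
v 1.426 -2.892 -2.61
v 0.995 -2.318 -2.172
v 0.505 -2.822 -3.608
v 0.074 -2.248 -3.17
v 1.172 -1.987 -3.239
v 0.328 -3.153 -2.541
v 0.036 -2.756 -2.581
v 0.371 -2.781 -2.218
v 0.719 -1.812 -3.145
v 1.054 -1.838 -2.782
v 0.34 -2.024 -2.473
v 0.446 -3.302 -2.998
v 0.781 -3.328 -2.635
v 1.129 -2.359 -3.562
v 1.464 -2.384 -3.199
v 1.16 -3.116 -3.307
v 1.526 -2.481 -2.718
v 1.104 -3.064 -2.369
v 1.222 -3.213 -2.826
v 1.483 -2.852 -3.041
v 1.273 -2.143 -2.461
v 0.851 -2.726 -2.112
v 0.559 -2.329 -2.152
v 0.82 -1.969 -2.367
v 1.292 -2.611 -2.303
v 0.649 -2.414 -3.668
v 0.227 -2.997 -3.319
v 0.68 -3.171 -3.413
v 0.941 -2.811 -3.628
v 0.396 -2.076 -3.411
v -0.026 -2.659 -3.062
v 0.017 -2.288 -2.739
v 0.278 -1.927 -2.954
v 0.208 -2.529 -3.477
v -1.353 2.167 0.359
v -0.843 1.379 0.893
v -0.587 3.313 1.321
v -0.555 1.467 0.559
v -0.406 1.676 0.191
v -0.42 1.97 -0.148
v -0.595 2.298 -0.399
v -0.901 2.604 -0.52
v -1.286 2.834 -0.488
v -1.682 2.949 -0.31
v -2.021 2.928 -0.016
v -2.244 2.777 0.343
v -2.313 2.519 0.704
v -2.217 2.201 1.006
v -1.97 1.877 1.196
v -1.617 1.603 1.241
v -1.219 1.427 1.134
v -0.518 0.931 1.689
v -0.788 0.222 2.592
v -1.668 2.238 2.371
v -1.938 1.529 3.275
v 0.418 1.411 2.345
v 0.148 0.702 3.249
v -0.732 2.718 3.028
v -1.002 2.009 3.931
f 1 38 17
f 38 12 41
f 17 41 6
f 38 41 17
f 1 17 13
f 17 6 18
f 13 18 2
f 17 18 13
f 1 13 22
f 13 2 23
f 22 23 8
f 13 23 22
f 1 22 34
f 22 8 37
f 34 37 11
f 22 37 34
f 1 34 38
f 34 11 42
f 38 42 12
f 34 42 38
f 2 18 29
f 18 6 32
f 29 32 10
f 18 32 29
f 6 41 19
f 41 12 40
f 19 40 5
f 41 40 19
f 12 42 39
f 42 11 35
f 39 35 3
f 42 35 39
f 11 37 36
f 37 8 24
f 36 24 7
f 37 24 36
f 8 23 28
f 23 2 25
f 28 25 9
f 23 25 28
f 4 30 16
f 30 10 31
f 16 31 5
f 30 31 16
f 4 16 14
f 16 5 15
f 14 15 3
f 16 15 14
f 4 14 21
f 14 3 20
f 21 20 7
f 14 20 21
f 4 21 26
f 21 7 27
f 26 27 9
f 21 27 26
f 4 26 30
f 26 9 33
f 30 33 10
f 26 33 30
f 5 31 19
f 31 10 32
f 19 32 6
f 31 32 19
f 3 15 39
f 15 5 40
f 39 40 12
f 15 40 39
f 7 20 36
f 20 3 35
f 36 35 11
f 20 35 36
f 9 27 28
f 27 7 24
f 28 24 8
f 27 24 28
f 10 33 29
f 33 9 25
f 29 25 2
f 33 25 29
f 44 43 46
f 44 46 45
f 46 43 47
f 46 47 45
f 47 43 48
f 47 48 45
f 48 43 49
f 48 49 45
f 49 43 50
f 49 50 45
f 50 43 51
f 50 51 45
f 51 43 52
f 51 52 45
f 52 43 53
f 52 53 45
f 53 43 54
f 53 54 45
f 54 43 55
f 54 55 45
f 55 43 56
f 55 56 45
f 56 43 57
f 56 57 45
f 57 43 58
f 57 58 45
f 58 43 59
f 58 59 45
f 59 43 44
f 59 44 45
f 61 63 60
f 64 61 60
f 60 63 62
f 62 64 60
f 61 67 63
f 65 61 64
f 65 67 61
f 63 67 62
f 66 64 62
f 62 67 66
f 66 65 64
f 67 65 66



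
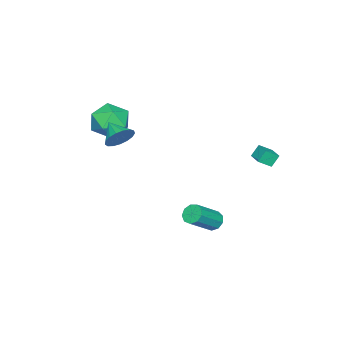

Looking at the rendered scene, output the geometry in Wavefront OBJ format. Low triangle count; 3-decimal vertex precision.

v 2.455 -1.303 3.422
v 3.211 -1.453 3.824
v 1.925 -2.317 4.038
v 3.012 -1.193 4.081
v 2.685 -0.958 4.186
v 2.305 -0.802 4.117
v 1.96 -0.761 3.888
v 1.728 -0.844 3.552
v 1.662 -1.032 3.187
v 1.778 -1.282 2.875
v 2.05 -1.537 2.688
v 2.414 -1.739 2.67
v 2.787 -1.84 2.823
v 3.084 -1.819 3.114
v 3.238 -1.679 3.475
v -1.063 2.294 -3.759
v -0.619 2.435 -4.227
v 0.806 1.927 -3.029
v 0.363 1.786 -2.561
v -0.7 2.801 -3.975
v 0.725 2.293 -2.777
v -0.95 2.93 -3.622
v 0.475 2.422 -2.425
v -1.253 2.761 -3.333
v 0.172 2.253 -2.136
v -1.467 2.374 -3.244
v -0.042 1.865 -2.046
v -1.492 1.949 -3.395
v -0.066 1.441 -2.197
v -1.315 1.686 -3.716
v 0.11 1.177 -2.519
v -1.021 1.707 -4.058
v 0.404 1.199 -2.86
v -0.746 2.003 -4.259
v 0.679 1.495 -3.062
v 1.006 -2.693 2.25
v 1.667 -2.848 3.276
v -0.607 -3.392 3.184
v 0.054 -3.547 4.21
v -0.201 -2.413 3.808
v 0.795 -1.98 3.23
v 0.265 -4.26 3.23
v 1.261 -3.827 2.652
v 1.209 -3.815 3.881
v 0.921 -2.674 4.238
v 0.139 -3.566 2.222
v -0.149 -2.425 2.579
v -4.695 3.871 0.327
v -4.171 3.321 0.829
v -4.02 4.638 0.463
v -3.497 4.088 0.965
v -4.283 3.632 -0.365
v -3.76 3.082 0.137
v -3.609 4.399 -0.229
v -3.085 3.849 0.273
f 2 1 4
f 2 4 3
f 4 1 5
f 4 5 3
f 5 1 6
f 5 6 3
f 6 1 7
f 6 7 3
f 7 1 8
f 7 8 3
f 8 1 9
f 8 9 3
f 9 1 10
f 9 10 3
f 10 1 11
f 10 11 3
f 11 1 12
f 11 12 3
f 12 1 13
f 12 13 3
f 13 1 14
f 13 14 3
f 14 1 15
f 14 15 3
f 15 1 2
f 15 2 3
f 17 16 20
f 17 20 18
f 18 20 21
f 18 21 19
f 20 16 22
f 20 22 21
f 21 22 23
f 21 23 19
f 22 16 24
f 22 24 23
f 23 24 25
f 23 25 19
f 24 16 26
f 24 26 25
f 25 26 27
f 25 27 19
f 26 16 28
f 26 28 27
f 27 28 29
f 27 29 19
f 28 16 30
f 28 30 29
f 29 30 31
f 29 31 19
f 30 16 32
f 30 32 31
f 31 32 33
f 31 33 19
f 32 16 34
f 32 34 33
f 33 34 35
f 33 35 19
f 34 16 17
f 34 17 35
f 35 17 18
f 35 18 19
f 36 47 41
f 36 41 37
f 36 37 43
f 36 43 46
f 36 46 47
f 37 41 45
f 41 47 40
f 47 46 38
f 46 43 42
f 43 37 44
f 39 45 40
f 39 40 38
f 39 38 42
f 39 42 44
f 39 44 45
f 40 45 41
f 38 40 47
f 42 38 46
f 44 42 43
f 45 44 37
f 49 51 48
f 52 49 48
f 48 51 50
f 50 52 48
f 49 55 51
f 53 49 52
f 53 55 49
f 51 55 50
f 54 52 50
f 50 55 54
f 54 53 52
f 55 53 54



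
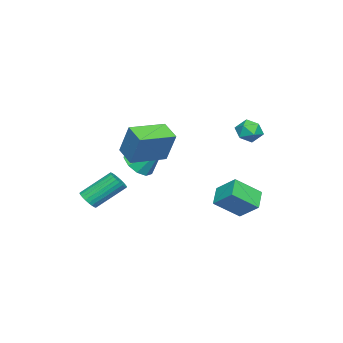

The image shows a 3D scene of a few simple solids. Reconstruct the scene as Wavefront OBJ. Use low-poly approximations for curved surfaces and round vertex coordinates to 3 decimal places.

v -0.965 2.749 -0.72
v -0.663 3.834 0.145
v -1.841 3.799 -1.73
v -1.539 4.884 -0.865
v 0.039 2.976 -1.355
v 0.341 4.061 -0.49
v -0.837 4.026 -2.365
v -0.535 5.111 -1.5
v 0.621 0.212 2.246
v 1.007 0.884 3.915
v 1.285 1.077 1.745
v 1.67 1.749 3.413
v 2.21 -0.949 2.347
v 2.595 -0.277 4.015
v 2.873 -0.084 1.845
v 3.259 0.588 3.514
v -1.909 -1.828 0.044
v -0.92 -1.919 0.157
v -1.931 -0.392 1.376
v -1.023 -1.505 -0.29
v -1.466 -1.215 -0.61
v -2.077 -1.16 -0.68
v -2.624 -1.359 -0.474
v -2.898 -1.738 -0.07
v -2.794 -2.152 0.377
v -2.352 -2.442 0.697
v -1.741 -2.497 0.768
v -1.194 -2.298 0.561
v 2.475 -2.513 -1.088
v 2.966 -2.562 -0.73
v 2.177 -1.295 0.525
v 1.685 -1.247 0.168
v 3.03 -2.381 -0.872
v 2.24 -1.115 0.384
v 3.009 -2.221 -1.046
v 2.219 -0.955 0.209
v 2.906 -2.106 -1.228
v 2.117 -0.839 0.028
v 2.738 -2.052 -1.387
v 1.949 -0.785 -0.132
v 2.53 -2.069 -1.501
v 1.741 -0.802 -0.246
v 2.313 -2.153 -1.553
v 1.524 -0.886 -0.297
v 2.121 -2.292 -1.533
v 1.332 -1.026 -0.278
v 1.983 -2.465 -1.445
v 1.194 -1.198 -0.19
v 1.92 -2.645 -1.304
v 1.13 -1.379 -0.048
v 1.941 -2.805 -1.129
v 1.151 -1.539 0.126
v 2.043 -2.921 -0.948
v 1.254 -1.654 0.308
v 2.211 -2.975 -0.788
v 1.422 -1.708 0.467
v 2.419 -2.958 -0.674
v 1.63 -1.691 0.581
v 2.636 -2.874 -0.623
v 1.847 -1.607 0.633
v 2.828 -2.734 -0.642
v 2.039 -1.468 0.613
v -2.593 4.563 2.627
v -1.867 4.328 2.778
v -3.013 3.392 2.822
v -2.287 3.157 2.973
v -2.654 3.63 3.47
v -2.394 4.354 3.349
v -2.486 3.366 2.251
v -2.226 4.09 2.13
v -1.801 3.588 2.545
v -1.904 3.751 3.299
v -2.976 3.969 2.301
v -3.079 4.132 3.055
f 2 4 1
f 5 2 1
f 1 4 3
f 3 5 1
f 2 8 4
f 6 2 5
f 6 8 2
f 4 8 3
f 7 5 3
f 3 8 7
f 7 6 5
f 8 6 7
f 10 12 9
f 13 10 9
f 9 12 11
f 11 13 9
f 10 16 12
f 14 10 13
f 14 16 10
f 12 16 11
f 15 13 11
f 11 16 15
f 15 14 13
f 16 14 15
f 18 17 20
f 18 20 19
f 20 17 21
f 20 21 19
f 21 17 22
f 21 22 19
f 22 17 23
f 22 23 19
f 23 17 24
f 23 24 19
f 24 17 25
f 24 25 19
f 25 17 26
f 25 26 19
f 26 17 27
f 26 27 19
f 27 17 28
f 27 28 19
f 28 17 18
f 28 18 19
f 30 29 33
f 30 33 31
f 31 33 34
f 31 34 32
f 33 29 35
f 33 35 34
f 34 35 36
f 34 36 32
f 35 29 37
f 35 37 36
f 36 37 38
f 36 38 32
f 37 29 39
f 37 39 38
f 38 39 40
f 38 40 32
f 39 29 41
f 39 41 40
f 40 41 42
f 40 42 32
f 41 29 43
f 41 43 42
f 42 43 44
f 42 44 32
f 43 29 45
f 43 45 44
f 44 45 46
f 44 46 32
f 45 29 47
f 45 47 46
f 46 47 48
f 46 48 32
f 47 29 49
f 47 49 48
f 48 49 50
f 48 50 32
f 49 29 51
f 49 51 50
f 50 51 52
f 50 52 32
f 51 29 53
f 51 53 52
f 52 53 54
f 52 54 32
f 53 29 55
f 53 55 54
f 54 55 56
f 54 56 32
f 55 29 57
f 55 57 56
f 56 57 58
f 56 58 32
f 57 29 59
f 57 59 58
f 58 59 60
f 58 60 32
f 59 29 61
f 59 61 60
f 60 61 62
f 60 62 32
f 61 29 30
f 61 30 62
f 62 30 31
f 62 31 32
f 63 74 68
f 63 68 64
f 63 64 70
f 63 70 73
f 63 73 74
f 64 68 72
f 68 74 67
f 74 73 65
f 73 70 69
f 70 64 71
f 66 72 67
f 66 67 65
f 66 65 69
f 66 69 71
f 66 71 72
f 67 72 68
f 65 67 74
f 69 65 73
f 71 69 70
f 72 71 64



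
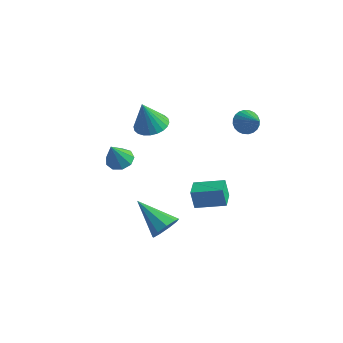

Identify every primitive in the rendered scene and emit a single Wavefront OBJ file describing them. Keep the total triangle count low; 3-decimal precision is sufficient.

v 1.582 2.405 3.169
v 1.89 2.185 2.604
v 2.638 1.975 3.911
v 1.981 2.434 2.619
v 2.011 2.678 2.717
v 1.976 2.881 2.885
v 1.881 3.011 3.095
v 1.74 3.049 3.317
v 1.576 2.989 3.517
v 1.412 2.84 3.663
v 1.275 2.625 3.734
v 1.184 2.376 3.719
v 1.154 2.132 3.621
v 1.189 1.929 3.453
v 1.284 1.798 3.243
v 1.424 1.76 3.021
v 1.589 1.82 2.822
v 1.752 1.969 2.675
v -1.488 2.71 -3.787
v -1.708 2.666 -2.771
v -0.217 3.541 -3.475
v -0.437 3.497 -2.46
v -0.903 1.783 -3.7
v -1.123 1.739 -2.685
v 0.368 2.614 -3.389
v 0.148 2.57 -2.373
v 0.548 -2.026 -2.117
v 0.963 -1.856 -1.467
v -1.128 -2.034 -1.043
v 0.805 -1.4 -1.71
v 0.527 -1.236 -2.143
v 0.258 -1.443 -2.564
v 0.125 -1.922 -2.776
v 0.189 -2.449 -2.679
v 0.422 -2.779 -2.32
v 0.713 -2.756 -1.865
v 0.927 -2.391 -1.528
v -3.506 1.724 1.085
v -2.759 1.284 1.019
v -3.654 1.236 2.695
v -2.648 1.588 1.122
v -2.667 1.912 1.219
v -2.814 2.209 1.295
v -3.067 2.431 1.339
v -3.386 2.546 1.345
v -3.724 2.536 1.311
v -4.028 2.402 1.242
v -4.253 2.165 1.15
v -4.364 1.861 1.047
v -4.345 1.537 0.95
v -4.198 1.24 0.874
v -3.945 1.018 0.83
v -3.626 0.903 0.824
v -3.288 0.913 0.858
v -2.984 1.047 0.927
v -2.191 -1.984 1.3
v -1.513 -1.99 1.252
v -2.109 -2.656 2.56
v -1.653 -1.603 1.468
v -2.045 -1.394 1.606
v -2.506 -1.461 1.6
v -2.819 -1.772 1.455
v -2.839 -2.183 1.237
v -2.555 -2.5 1.049
v -2.102 -2.576 0.978
v -1.69 -2.375 1.059
f 2 1 4
f 2 4 3
f 4 1 5
f 4 5 3
f 5 1 6
f 5 6 3
f 6 1 7
f 6 7 3
f 7 1 8
f 7 8 3
f 8 1 9
f 8 9 3
f 9 1 10
f 9 10 3
f 10 1 11
f 10 11 3
f 11 1 12
f 11 12 3
f 12 1 13
f 12 13 3
f 13 1 14
f 13 14 3
f 14 1 15
f 14 15 3
f 15 1 16
f 15 16 3
f 16 1 17
f 16 17 3
f 17 1 18
f 17 18 3
f 18 1 2
f 18 2 3
f 20 22 19
f 23 20 19
f 19 22 21
f 21 23 19
f 20 26 22
f 24 20 23
f 24 26 20
f 22 26 21
f 25 23 21
f 21 26 25
f 25 24 23
f 26 24 25
f 28 27 30
f 28 30 29
f 30 27 31
f 30 31 29
f 31 27 32
f 31 32 29
f 32 27 33
f 32 33 29
f 33 27 34
f 33 34 29
f 34 27 35
f 34 35 29
f 35 27 36
f 35 36 29
f 36 27 37
f 36 37 29
f 37 27 28
f 37 28 29
f 39 38 41
f 39 41 40
f 41 38 42
f 41 42 40
f 42 38 43
f 42 43 40
f 43 38 44
f 43 44 40
f 44 38 45
f 44 45 40
f 45 38 46
f 45 46 40
f 46 38 47
f 46 47 40
f 47 38 48
f 47 48 40
f 48 38 49
f 48 49 40
f 49 38 50
f 49 50 40
f 50 38 51
f 50 51 40
f 51 38 52
f 51 52 40
f 52 38 53
f 52 53 40
f 53 38 54
f 53 54 40
f 54 38 55
f 54 55 40
f 55 38 39
f 55 39 40
f 57 56 59
f 57 59 58
f 59 56 60
f 59 60 58
f 60 56 61
f 60 61 58
f 61 56 62
f 61 62 58
f 62 56 63
f 62 63 58
f 63 56 64
f 63 64 58
f 64 56 65
f 64 65 58
f 65 56 66
f 65 66 58
f 66 56 57
f 66 57 58



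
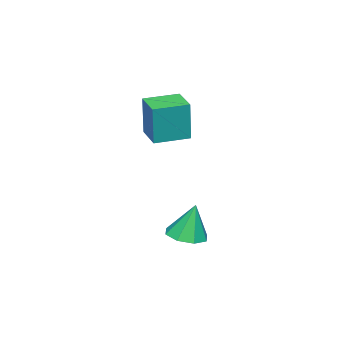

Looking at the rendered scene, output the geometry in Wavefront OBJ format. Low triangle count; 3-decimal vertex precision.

v 0.945 -1.745 2.363
v 1.167 -1.654 4.509
v -0.394 -0.638 2.454
v -0.172 -0.547 4.601
v 1.872 -0.613 2.219
v 2.094 -0.522 4.366
v 0.533 0.494 2.311
v 0.755 0.585 4.457
v 2.689 1.591 -2.593
v 3.667 1.724 -2.514
v 2.491 1.949 -0.747
v 3.299 2.366 -2.677
v 2.574 2.554 -2.792
v 1.916 2.178 -2.789
v 1.711 1.458 -2.672
v 2.079 0.816 -2.508
v 2.804 0.628 -2.394
v 3.461 1.004 -2.396
f 2 4 1
f 5 2 1
f 1 4 3
f 3 5 1
f 2 8 4
f 6 2 5
f 6 8 2
f 4 8 3
f 7 5 3
f 3 8 7
f 7 6 5
f 8 6 7
f 10 9 12
f 10 12 11
f 12 9 13
f 12 13 11
f 13 9 14
f 13 14 11
f 14 9 15
f 14 15 11
f 15 9 16
f 15 16 11
f 16 9 17
f 16 17 11
f 17 9 18
f 17 18 11
f 18 9 10
f 18 10 11



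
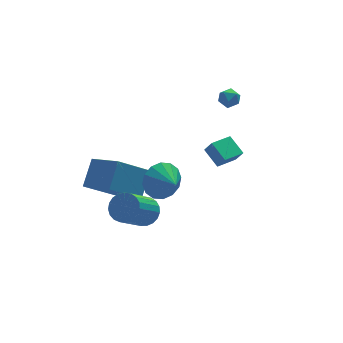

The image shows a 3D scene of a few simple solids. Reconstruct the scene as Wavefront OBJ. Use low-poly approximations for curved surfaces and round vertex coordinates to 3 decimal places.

v 1.181 -2.432 1.621
v 1.415 -2.779 2.314
v 0.88 -1.483 2.198
v 1.114 -1.831 2.891
v 2.286 -1.989 1.469
v 2.52 -2.337 2.162
v 1.985 -1.041 2.046
v 2.219 -1.388 2.739
v -1.577 0.194 -3.178
v -1.1 0.53 -2.547
v -2.406 -0.279 -1.13
v -2.883 -0.614 -1.762
v -1.333 0.793 -2.612
v -2.639 -0.016 -1.195
v -1.608 0.953 -2.774
v -2.915 0.144 -1.358
v -1.878 0.981 -3.007
v -3.185 0.173 -1.59
v -2.096 0.874 -3.269
v -3.403 0.065 -1.853
v -2.224 0.649 -3.516
v -3.531 -0.16 -2.099
v -2.241 0.345 -3.704
v -3.547 -0.464 -2.287
v -2.142 0.015 -3.802
v -3.448 -0.794 -2.385
v -1.946 -0.283 -3.791
v -3.252 -1.092 -2.374
v -1.686 -0.499 -3.675
v -2.992 -1.308 -2.258
v -1.407 -0.596 -3.473
v -2.713 -1.404 -2.056
v -1.157 -0.555 -3.22
v -2.463 -1.364 -1.803
v -0.98 -0.385 -2.959
v -2.287 -1.194 -1.542
v -0.907 -0.115 -2.737
v -2.213 -0.924 -1.32
v -0.949 0.209 -2.591
v -2.255 -0.6 -1.174
v -1.27 -1.536 0.545
v -0.427 -1.616 -0.108
v -0.97 -2.684 1.075
v -0.235 -1.358 0.343
v -0.32 -1.148 0.848
v -0.66 -1.041 1.272
v -1.163 -1.067 1.502
v -1.696 -1.219 1.475
v -2.114 -1.455 1.199
v -2.306 -1.713 0.748
v -2.22 -1.923 0.243
v -1.88 -2.03 -0.181
v -1.377 -2.004 -0.411
v -0.845 -1.852 -0.384
v 3.436 2.738 1.793
v 3.946 2.983 2.071
v 3.454 1.957 2.449
v 3.964 2.202 2.727
v 3.406 2.49 2.783
v 3.395 2.973 2.377
v 4.005 1.967 2.143
v 3.994 2.45 1.737
v 4.298 2.506 2.287
v 3.928 2.83 2.682
v 3.472 2.11 1.838
v 3.102 2.434 2.233
v -3.044 1.134 -1.795
v -2.239 2.134 -0.679
v -3.871 2.847 -2.732
v -3.066 3.846 -1.617
v -1.354 1.234 -3.103
v -0.549 2.233 -1.988
v -2.181 2.946 -4.041
v -1.376 3.946 -2.925
f 2 4 1
f 5 2 1
f 1 4 3
f 3 5 1
f 2 8 4
f 6 2 5
f 6 8 2
f 4 8 3
f 7 5 3
f 3 8 7
f 7 6 5
f 8 6 7
f 10 9 13
f 10 13 11
f 11 13 14
f 11 14 12
f 13 9 15
f 13 15 14
f 14 15 16
f 14 16 12
f 15 9 17
f 15 17 16
f 16 17 18
f 16 18 12
f 17 9 19
f 17 19 18
f 18 19 20
f 18 20 12
f 19 9 21
f 19 21 20
f 20 21 22
f 20 22 12
f 21 9 23
f 21 23 22
f 22 23 24
f 22 24 12
f 23 9 25
f 23 25 24
f 24 25 26
f 24 26 12
f 25 9 27
f 25 27 26
f 26 27 28
f 26 28 12
f 27 9 29
f 27 29 28
f 28 29 30
f 28 30 12
f 29 9 31
f 29 31 30
f 30 31 32
f 30 32 12
f 31 9 33
f 31 33 32
f 32 33 34
f 32 34 12
f 33 9 35
f 33 35 34
f 34 35 36
f 34 36 12
f 35 9 37
f 35 37 36
f 36 37 38
f 36 38 12
f 37 9 39
f 37 39 38
f 38 39 40
f 38 40 12
f 39 9 10
f 39 10 40
f 40 10 11
f 40 11 12
f 42 41 44
f 42 44 43
f 44 41 45
f 44 45 43
f 45 41 46
f 45 46 43
f 46 41 47
f 46 47 43
f 47 41 48
f 47 48 43
f 48 41 49
f 48 49 43
f 49 41 50
f 49 50 43
f 50 41 51
f 50 51 43
f 51 41 52
f 51 52 43
f 52 41 53
f 52 53 43
f 53 41 54
f 53 54 43
f 54 41 42
f 54 42 43
f 55 66 60
f 55 60 56
f 55 56 62
f 55 62 65
f 55 65 66
f 56 60 64
f 60 66 59
f 66 65 57
f 65 62 61
f 62 56 63
f 58 64 59
f 58 59 57
f 58 57 61
f 58 61 63
f 58 63 64
f 59 64 60
f 57 59 66
f 61 57 65
f 63 61 62
f 64 63 56
f 68 70 67
f 71 68 67
f 67 70 69
f 69 71 67
f 68 74 70
f 72 68 71
f 72 74 68
f 70 74 69
f 73 71 69
f 69 74 73
f 73 72 71
f 74 72 73



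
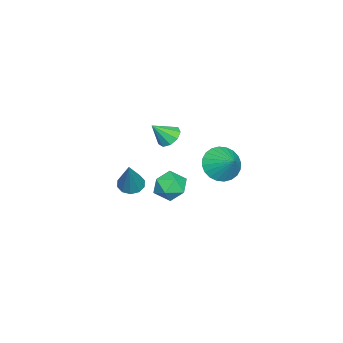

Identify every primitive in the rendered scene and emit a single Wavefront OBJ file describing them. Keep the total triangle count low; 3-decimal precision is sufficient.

v 2.814 2.164 -0.242
v 3.345 1.88 -0.859
v 1.715 1.76 -1.001
v 2.246 1.476 -1.618
v 2.21 1.068 -0.86
v 2.889 1.318 -0.39
v 2.171 2.322 -1.47
v 2.85 2.572 -1
v 2.947 1.978 -1.618
v 2.971 1.203 -1.241
v 2.089 2.437 -0.619
v 2.113 1.662 -0.242
v -2.776 2.516 -2.614
v -1.937 1.953 -2.761
v -2.064 3.364 -1.806
v -1.909 2.215 -3.06
v -2.013 2.521 -3.291
v -2.233 2.828 -3.419
v -2.536 3.086 -3.424
v -2.875 3.258 -3.306
v -3.198 3.317 -3.083
v -3.458 3.254 -2.788
v -3.614 3.078 -2.466
v -3.642 2.817 -2.167
v -3.538 2.51 -1.936
v -3.318 2.204 -1.808
v -3.016 1.946 -1.803
v -2.677 1.774 -1.921
v -2.353 1.715 -2.144
v -2.093 1.778 -2.439
v -2.959 -0.133 -1.377
v -2.405 -0.241 -1.774
v -2.421 -0.807 -0.443
v -2.348 0.153 -1.521
v -2.577 0.414 -1.201
v -2.984 0.419 -0.963
v -3.38 0.165 -0.919
v -3.578 -0.228 -1.088
v -3.487 -0.577 -1.393
v -3.148 -0.718 -1.69
v -2.721 -0.586 -1.84
v 2.983 0.165 -0.863
v 3.515 -0.051 -1.123
v 3.937 0.435 0.863
v 3.502 0.335 -1.176
v 3.291 0.655 -1.11
v 2.963 0.789 -0.949
v 2.642 0.683 -0.755
v 2.451 0.38 -0.602
v 2.464 -0.005 -0.549
v 2.675 -0.326 -0.615
v 3.003 -0.459 -0.776
v 3.324 -0.354 -0.97
f 1 12 6
f 1 6 2
f 1 2 8
f 1 8 11
f 1 11 12
f 2 6 10
f 6 12 5
f 12 11 3
f 11 8 7
f 8 2 9
f 4 10 5
f 4 5 3
f 4 3 7
f 4 7 9
f 4 9 10
f 5 10 6
f 3 5 12
f 7 3 11
f 9 7 8
f 10 9 2
f 14 13 16
f 14 16 15
f 16 13 17
f 16 17 15
f 17 13 18
f 17 18 15
f 18 13 19
f 18 19 15
f 19 13 20
f 19 20 15
f 20 13 21
f 20 21 15
f 21 13 22
f 21 22 15
f 22 13 23
f 22 23 15
f 23 13 24
f 23 24 15
f 24 13 25
f 24 25 15
f 25 13 26
f 25 26 15
f 26 13 27
f 26 27 15
f 27 13 28
f 27 28 15
f 28 13 29
f 28 29 15
f 29 13 30
f 29 30 15
f 30 13 14
f 30 14 15
f 32 31 34
f 32 34 33
f 34 31 35
f 34 35 33
f 35 31 36
f 35 36 33
f 36 31 37
f 36 37 33
f 37 31 38
f 37 38 33
f 38 31 39
f 38 39 33
f 39 31 40
f 39 40 33
f 40 31 41
f 40 41 33
f 41 31 32
f 41 32 33
f 43 42 45
f 43 45 44
f 45 42 46
f 45 46 44
f 46 42 47
f 46 47 44
f 47 42 48
f 47 48 44
f 48 42 49
f 48 49 44
f 49 42 50
f 49 50 44
f 50 42 51
f 50 51 44
f 51 42 52
f 51 52 44
f 52 42 53
f 52 53 44
f 53 42 43
f 53 43 44



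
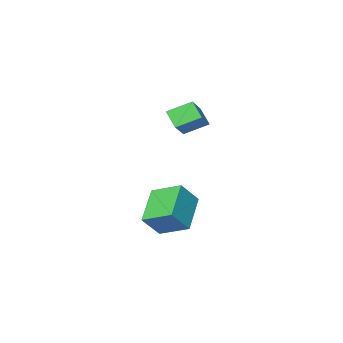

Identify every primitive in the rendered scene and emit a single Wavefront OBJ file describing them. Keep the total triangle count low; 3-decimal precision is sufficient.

v 0.473 -1.604 3.063
v -0.581 -0.994 3.669
v 0.46 -0.847 2.279
v -0.594 -0.237 2.885
v 1.554 -0.643 3.975
v 0.5 -0.033 4.581
v 1.541 0.114 3.191
v 0.487 0.724 3.797
v 1.435 -0.58 -1.98
v 2.397 -0.58 -0.882
v 0.702 0.801 -1.339
v 1.664 0.802 -0.241
v 2.756 0.658 -3.139
v 3.718 0.659 -2.041
v 2.023 2.04 -2.498
v 2.985 2.04 -1.4
f 2 4 1
f 5 2 1
f 1 4 3
f 3 5 1
f 2 8 4
f 6 2 5
f 6 8 2
f 4 8 3
f 7 5 3
f 3 8 7
f 7 6 5
f 8 6 7
f 10 12 9
f 13 10 9
f 9 12 11
f 11 13 9
f 10 16 12
f 14 10 13
f 14 16 10
f 12 16 11
f 15 13 11
f 11 16 15
f 15 14 13
f 16 14 15



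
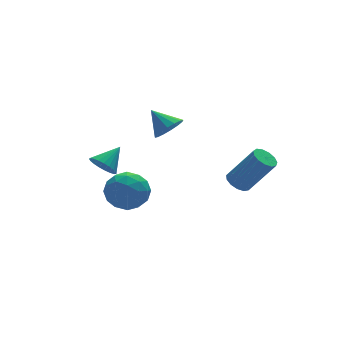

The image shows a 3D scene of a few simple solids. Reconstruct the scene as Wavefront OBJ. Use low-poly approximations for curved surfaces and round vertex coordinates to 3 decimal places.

v -3.513 2.856 -3.703
v -3.254 3.295 -4.306
v -2.427 3.324 -2.897
v -3.457 3.502 -4.153
v -3.67 3.598 -3.922
v -3.856 3.566 -3.653
v -3.982 3.411 -3.393
v -4.027 3.159 -3.186
v -3.983 2.856 -3.068
v -3.858 2.552 -3.06
v -3.673 2.301 -3.164
v -3.46 2.146 -3.36
v -3.257 2.114 -3.616
v -3.097 2.209 -3.886
v -3.01 2.417 -4.125
v -3.009 2.701 -4.291
v -3.095 3.011 -4.355
v -0.341 2.278 -1.586
v 0.369 2.226 -1.121
v -0.839 3.282 -0.714
v 0.454 2.533 -1.425
v 0.326 2.771 -1.772
v 0.02 2.877 -2.069
v -0.383 2.823 -2.237
v -0.775 2.623 -2.231
v -1.05 2.33 -2.051
v -1.136 2.024 -1.747
v -1.008 1.785 -1.4
v -0.702 1.679 -1.103
v -0.298 1.733 -0.935
v 0.093 1.934 -0.942
v -2.955 -0.064 -4.496
v -2.539 -0.646 -3.601
v -4.561 0.166 -3.599
v -4.145 -0.416 -2.704
v -3.729 0.621 -2.956
v -2.736 0.479 -3.511
v -4.364 -0.959 -3.689
v -3.371 -1.101 -4.244
v -3.409 -1.2 -3.102
v -3.017 -0.223 -2.65
v -4.083 -0.257 -4.55
v -3.691 0.72 -4.098
v -2.606 -0.375 -4.127
v -4.494 -0.105 -3.073
v -4.25 0.505 -3.221
v -4.005 0.163 -2.695
v -2.722 0.286 -4.074
v -2.477 -0.056 -3.548
v -3.176 0.689 -3.169
v -4.623 -0.424 -3.652
v -4.378 -0.766 -3.126
v -3.095 -0.643 -4.505
v -2.85 -0.985 -3.979
v -3.924 -1.169 -4.031
v -2.873 -1.043 -3.308
v -3.817 -0.908 -2.781
v -3.946 -1.227 -3.36
v -3.362 -1.31 -3.686
v -2.642 -0.469 -3.042
v -3.586 -0.333 -2.515
v -3.342 0.276 -2.663
v -2.758 0.193 -2.989
v -3.154 -0.794 -2.749
v -3.514 -0.147 -4.685
v -4.458 -0.011 -4.158
v -4.342 -0.673 -4.211
v -3.758 -0.756 -4.537
v -3.283 0.428 -4.419
v -4.227 0.563 -3.892
v -3.738 0.83 -3.514
v -3.154 0.747 -3.84
v -3.946 0.314 -4.451
v 0.803 -2.833 -2.624
v 1.329 -2.99 -2.99
v 2.343 -3.664 -1.242
v 1.817 -3.507 -0.876
v 1.378 -2.637 -2.882
v 2.392 -3.312 -1.135
v 1.244 -2.347 -2.692
v 2.258 -3.021 -0.945
v 0.97 -2.211 -2.481
v 1.985 -2.885 -0.733
v 0.643 -2.272 -2.315
v 1.658 -2.946 -0.567
v 0.367 -2.511 -2.247
v 1.381 -3.186 -0.499
v 0.229 -2.853 -2.298
v 1.243 -3.527 -0.551
v 0.273 -3.188 -2.453
v 1.288 -3.862 -0.706
v 0.486 -3.41 -2.662
v 1.5 -4.085 -0.915
v 0.799 -3.449 -2.859
v 1.813 -4.124 -1.112
v 1.113 -3.293 -2.981
v 2.128 -3.967 -1.234
f 2 1 4
f 2 4 3
f 4 1 5
f 4 5 3
f 5 1 6
f 5 6 3
f 6 1 7
f 6 7 3
f 7 1 8
f 7 8 3
f 8 1 9
f 8 9 3
f 9 1 10
f 9 10 3
f 10 1 11
f 10 11 3
f 11 1 12
f 11 12 3
f 12 1 13
f 12 13 3
f 13 1 14
f 13 14 3
f 14 1 15
f 14 15 3
f 15 1 16
f 15 16 3
f 16 1 17
f 16 17 3
f 17 1 2
f 17 2 3
f 19 18 21
f 19 21 20
f 21 18 22
f 21 22 20
f 22 18 23
f 22 23 20
f 23 18 24
f 23 24 20
f 24 18 25
f 24 25 20
f 25 18 26
f 25 26 20
f 26 18 27
f 26 27 20
f 27 18 28
f 27 28 20
f 28 18 29
f 28 29 20
f 29 18 30
f 29 30 20
f 30 18 31
f 30 31 20
f 31 18 19
f 31 19 20
f 32 69 48
f 69 43 72
f 48 72 37
f 69 72 48
f 32 48 44
f 48 37 49
f 44 49 33
f 48 49 44
f 32 44 53
f 44 33 54
f 53 54 39
f 44 54 53
f 32 53 65
f 53 39 68
f 65 68 42
f 53 68 65
f 32 65 69
f 65 42 73
f 69 73 43
f 65 73 69
f 33 49 60
f 49 37 63
f 60 63 41
f 49 63 60
f 37 72 50
f 72 43 71
f 50 71 36
f 72 71 50
f 43 73 70
f 73 42 66
f 70 66 34
f 73 66 70
f 42 68 67
f 68 39 55
f 67 55 38
f 68 55 67
f 39 54 59
f 54 33 56
f 59 56 40
f 54 56 59
f 35 61 47
f 61 41 62
f 47 62 36
f 61 62 47
f 35 47 45
f 47 36 46
f 45 46 34
f 47 46 45
f 35 45 52
f 45 34 51
f 52 51 38
f 45 51 52
f 35 52 57
f 52 38 58
f 57 58 40
f 52 58 57
f 35 57 61
f 57 40 64
f 61 64 41
f 57 64 61
f 36 62 50
f 62 41 63
f 50 63 37
f 62 63 50
f 34 46 70
f 46 36 71
f 70 71 43
f 46 71 70
f 38 51 67
f 51 34 66
f 67 66 42
f 51 66 67
f 40 58 59
f 58 38 55
f 59 55 39
f 58 55 59
f 41 64 60
f 64 40 56
f 60 56 33
f 64 56 60
f 75 74 78
f 75 78 76
f 76 78 79
f 76 79 77
f 78 74 80
f 78 80 79
f 79 80 81
f 79 81 77
f 80 74 82
f 80 82 81
f 81 82 83
f 81 83 77
f 82 74 84
f 82 84 83
f 83 84 85
f 83 85 77
f 84 74 86
f 84 86 85
f 85 86 87
f 85 87 77
f 86 74 88
f 86 88 87
f 87 88 89
f 87 89 77
f 88 74 90
f 88 90 89
f 89 90 91
f 89 91 77
f 90 74 92
f 90 92 91
f 91 92 93
f 91 93 77
f 92 74 94
f 92 94 93
f 93 94 95
f 93 95 77
f 94 74 96
f 94 96 95
f 95 96 97
f 95 97 77
f 96 74 75
f 96 75 97
f 97 75 76
f 97 76 77



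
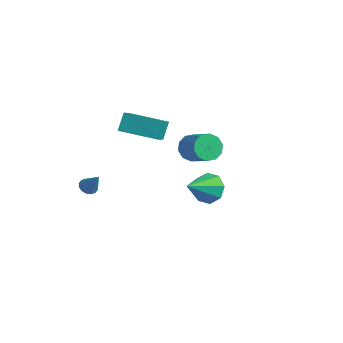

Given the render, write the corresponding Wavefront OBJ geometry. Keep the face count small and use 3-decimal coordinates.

v -1.482 2.884 -0.497
v -1.056 2.986 -1.179
v 0.287 2.818 -0.365
v -0.138 2.716 0.317
v -1.126 3.436 -0.971
v 0.218 3.268 -0.157
v -1.331 3.675 -0.582
v 0.012 3.507 0.232
v -1.595 3.612 -0.161
v -0.251 3.445 0.653
v -1.815 3.271 0.132
v -0.471 3.103 0.946
v -1.907 2.782 0.185
v -0.564 2.614 0.999
v -1.838 2.332 -0.023
v -0.494 2.164 0.791
v -1.632 2.093 -0.412
v -0.289 1.925 0.402
v -1.369 2.155 -0.833
v -0.025 1.988 -0.019
v -1.149 2.497 -1.126
v 0.195 2.329 -0.312
v -3.106 -0.448 1.401
v -3.344 0.133 2.304
v -3.788 0.451 0.642
v -4.026 1.033 1.545
v -1.414 0.627 1.155
v -1.652 1.209 2.058
v -2.096 1.527 0.396
v -2.334 2.108 1.299
v -3.697 -1.861 -2.303
v -3.293 -2.034 -2.561
v -2.983 -1.759 -1.257
v -3.286 -1.772 -2.592
v -3.389 -1.534 -2.545
v -3.575 -1.383 -2.433
v -3.793 -1.361 -2.286
v -3.986 -1.472 -2.144
v -4.101 -1.688 -2.044
v -4.107 -1.95 -2.014
v -4.004 -2.189 -2.061
v -3.818 -2.339 -2.173
v -3.6 -2.362 -2.32
v -3.408 -2.25 -2.462
v 2.974 -0.073 0.376
v 3.469 -0.43 -0.259
v 3.126 -1.547 1.324
v 3.836 -0.098 0.198
v 3.699 0.248 0.759
v 3.137 0.407 1.095
v 2.48 0.285 1.01
v 2.113 -0.047 0.553
v 2.25 -0.393 -0.008
v 2.812 -0.552 -0.344
f 2 1 5
f 2 5 3
f 3 5 6
f 3 6 4
f 5 1 7
f 5 7 6
f 6 7 8
f 6 8 4
f 7 1 9
f 7 9 8
f 8 9 10
f 8 10 4
f 9 1 11
f 9 11 10
f 10 11 12
f 10 12 4
f 11 1 13
f 11 13 12
f 12 13 14
f 12 14 4
f 13 1 15
f 13 15 14
f 14 15 16
f 14 16 4
f 15 1 17
f 15 17 16
f 16 17 18
f 16 18 4
f 17 1 19
f 17 19 18
f 18 19 20
f 18 20 4
f 19 1 21
f 19 21 20
f 20 21 22
f 20 22 4
f 21 1 2
f 21 2 22
f 22 2 3
f 22 3 4
f 24 26 23
f 27 24 23
f 23 26 25
f 25 27 23
f 24 30 26
f 28 24 27
f 28 30 24
f 26 30 25
f 29 27 25
f 25 30 29
f 29 28 27
f 30 28 29
f 32 31 34
f 32 34 33
f 34 31 35
f 34 35 33
f 35 31 36
f 35 36 33
f 36 31 37
f 36 37 33
f 37 31 38
f 37 38 33
f 38 31 39
f 38 39 33
f 39 31 40
f 39 40 33
f 40 31 41
f 40 41 33
f 41 31 42
f 41 42 33
f 42 31 43
f 42 43 33
f 43 31 44
f 43 44 33
f 44 31 32
f 44 32 33
f 46 45 48
f 46 48 47
f 48 45 49
f 48 49 47
f 49 45 50
f 49 50 47
f 50 45 51
f 50 51 47
f 51 45 52
f 51 52 47
f 52 45 53
f 52 53 47
f 53 45 54
f 53 54 47
f 54 45 46
f 54 46 47



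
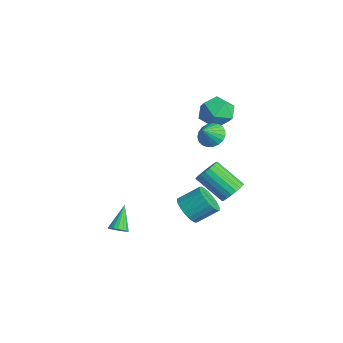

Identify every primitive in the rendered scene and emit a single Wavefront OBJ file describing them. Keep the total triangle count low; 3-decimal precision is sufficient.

v 3.033 -0.478 -1.5
v 3.98 -0.573 -1.686
v 4.275 0.643 -0.806
v 3.327 0.738 -0.62
v 3.872 -0.343 -1.967
v 4.167 0.872 -1.087
v 3.636 -0.134 -2.177
v 3.931 1.082 -1.296
v 3.309 0.023 -2.284
v 3.604 1.238 -1.403
v 2.939 0.103 -2.271
v 3.234 1.319 -1.391
v 2.584 0.095 -2.142
v 2.879 1.311 -1.261
v 2.297 0 -1.914
v 2.592 1.216 -1.033
v 2.122 -0.168 -1.624
v 2.417 1.048 -0.743
v 2.085 -0.383 -1.314
v 2.38 0.833 -0.434
v 2.193 -0.612 -1.033
v 2.488 0.603 -0.153
v 2.429 -0.822 -0.824
v 2.724 0.394 0.057
v 2.756 -0.978 -0.717
v 3.051 0.237 0.164
v 3.126 -1.059 -0.729
v 3.421 0.157 0.151
v 3.481 -1.051 -0.859
v 3.776 0.165 0.022
v 3.768 -0.956 -1.087
v 4.063 0.26 -0.206
v 3.943 -0.788 -1.377
v 4.238 0.428 -0.496
v 0.957 3.149 -2.284
v 1.616 3.076 -1.721
v 0.322 1.939 -0.353
v -0.337 2.011 -0.916
v 1.459 3.384 -1.614
v 0.165 2.247 -0.245
v 1.215 3.651 -1.623
v -0.079 2.514 -0.254
v 0.926 3.831 -1.746
v -0.367 2.694 -0.377
v 0.643 3.893 -1.962
v -0.651 2.756 -0.593
v 0.414 3.827 -2.234
v -0.88 2.689 -0.865
v 0.279 3.643 -2.515
v -1.015 2.506 -1.146
v 0.261 3.373 -2.756
v -1.033 2.236 -1.387
v 0.363 3.065 -2.915
v -0.93 1.928 -1.546
v 0.568 2.771 -2.965
v -0.725 1.634 -1.596
v 0.84 2.543 -2.898
v -0.453 1.406 -1.529
v 1.133 2.419 -2.724
v -0.161 1.282 -1.356
v 1.395 2.421 -2.475
v 0.101 1.284 -1.106
v 1.581 2.549 -2.192
v 0.287 1.412 -0.824
v 1.659 2.781 -1.926
v 0.366 1.644 -0.557
v 1.001 1.76 2.932
v 1.687 1.593 2.424
v 1.439 1.02 3.768
v 1.802 1.878 2.615
v 1.779 2.142 2.861
v 1.622 2.34 3.12
v 1.357 2.438 3.346
v 1.03 2.419 3.5
v 0.699 2.286 3.556
v 0.419 2.062 3.505
v 0.24 1.786 3.354
v 0.193 1.506 3.13
v 0.285 1.269 2.872
v 0.501 1.118 2.625
v 0.803 1.078 2.43
v 1.14 1.155 2.323
v 1.452 1.338 2.32
v 2.496 -4.334 -2.477
v 2.994 -4.232 -2.177
v 1.584 -3.626 -1.203
v 2.959 -3.999 -2.332
v 2.818 -3.842 -2.52
v 2.604 -3.798 -2.698
v 2.365 -3.877 -2.826
v 2.155 -4.06 -2.873
v 2.024 -4.307 -2.83
v 2.001 -4.559 -2.706
v 2.092 -4.761 -2.53
v 2.275 -4.864 -2.341
v 2.509 -4.846 -2.184
v 2.74 -4.711 -2.094
v 2.915 -4.489 -2.091
v -2.392 4.562 2.729
v -1.349 4.026 2.394
v -3.331 2.834 2.566
v -2.288 2.298 2.231
v -2.429 2.697 3.375
v -1.849 3.765 3.476
v -2.831 3.095 1.484
v -2.251 4.163 1.585
v -1.62 3.12 1.625
v -1.371 2.874 2.793
v -3.309 3.986 2.167
v -3.06 3.74 3.335
f 2 1 5
f 2 5 3
f 3 5 6
f 3 6 4
f 5 1 7
f 5 7 6
f 6 7 8
f 6 8 4
f 7 1 9
f 7 9 8
f 8 9 10
f 8 10 4
f 9 1 11
f 9 11 10
f 10 11 12
f 10 12 4
f 11 1 13
f 11 13 12
f 12 13 14
f 12 14 4
f 13 1 15
f 13 15 14
f 14 15 16
f 14 16 4
f 15 1 17
f 15 17 16
f 16 17 18
f 16 18 4
f 17 1 19
f 17 19 18
f 18 19 20
f 18 20 4
f 19 1 21
f 19 21 20
f 20 21 22
f 20 22 4
f 21 1 23
f 21 23 22
f 22 23 24
f 22 24 4
f 23 1 25
f 23 25 24
f 24 25 26
f 24 26 4
f 25 1 27
f 25 27 26
f 26 27 28
f 26 28 4
f 27 1 29
f 27 29 28
f 28 29 30
f 28 30 4
f 29 1 31
f 29 31 30
f 30 31 32
f 30 32 4
f 31 1 33
f 31 33 32
f 32 33 34
f 32 34 4
f 33 1 2
f 33 2 34
f 34 2 3
f 34 3 4
f 36 35 39
f 36 39 37
f 37 39 40
f 37 40 38
f 39 35 41
f 39 41 40
f 40 41 42
f 40 42 38
f 41 35 43
f 41 43 42
f 42 43 44
f 42 44 38
f 43 35 45
f 43 45 44
f 44 45 46
f 44 46 38
f 45 35 47
f 45 47 46
f 46 47 48
f 46 48 38
f 47 35 49
f 47 49 48
f 48 49 50
f 48 50 38
f 49 35 51
f 49 51 50
f 50 51 52
f 50 52 38
f 51 35 53
f 51 53 52
f 52 53 54
f 52 54 38
f 53 35 55
f 53 55 54
f 54 55 56
f 54 56 38
f 55 35 57
f 55 57 56
f 56 57 58
f 56 58 38
f 57 35 59
f 57 59 58
f 58 59 60
f 58 60 38
f 59 35 61
f 59 61 60
f 60 61 62
f 60 62 38
f 61 35 63
f 61 63 62
f 62 63 64
f 62 64 38
f 63 35 65
f 63 65 64
f 64 65 66
f 64 66 38
f 65 35 36
f 65 36 66
f 66 36 37
f 66 37 38
f 68 67 70
f 68 70 69
f 70 67 71
f 70 71 69
f 71 67 72
f 71 72 69
f 72 67 73
f 72 73 69
f 73 67 74
f 73 74 69
f 74 67 75
f 74 75 69
f 75 67 76
f 75 76 69
f 76 67 77
f 76 77 69
f 77 67 78
f 77 78 69
f 78 67 79
f 78 79 69
f 79 67 80
f 79 80 69
f 80 67 81
f 80 81 69
f 81 67 82
f 81 82 69
f 82 67 83
f 82 83 69
f 83 67 68
f 83 68 69
f 85 84 87
f 85 87 86
f 87 84 88
f 87 88 86
f 88 84 89
f 88 89 86
f 89 84 90
f 89 90 86
f 90 84 91
f 90 91 86
f 91 84 92
f 91 92 86
f 92 84 93
f 92 93 86
f 93 84 94
f 93 94 86
f 94 84 95
f 94 95 86
f 95 84 96
f 95 96 86
f 96 84 97
f 96 97 86
f 97 84 98
f 97 98 86
f 98 84 85
f 98 85 86
f 99 110 104
f 99 104 100
f 99 100 106
f 99 106 109
f 99 109 110
f 100 104 108
f 104 110 103
f 110 109 101
f 109 106 105
f 106 100 107
f 102 108 103
f 102 103 101
f 102 101 105
f 102 105 107
f 102 107 108
f 103 108 104
f 101 103 110
f 105 101 109
f 107 105 106
f 108 107 100



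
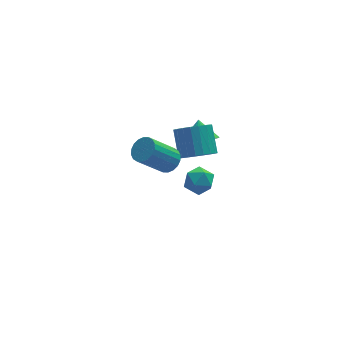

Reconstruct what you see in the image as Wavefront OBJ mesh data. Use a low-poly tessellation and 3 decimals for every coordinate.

v -3.235 -2.558 2.178
v -2.738 -3.065 2.546
v -4.187 -3.309 4.17
v -4.685 -2.802 3.802
v -2.642 -2.749 2.68
v -4.091 -2.993 4.303
v -2.663 -2.395 2.714
v -4.113 -2.639 4.337
v -2.798 -2.074 2.641
v -4.248 -2.318 4.265
v -3.019 -1.848 2.478
v -4.469 -2.092 4.101
v -3.284 -1.763 2.255
v -4.733 -2.007 3.878
v -3.538 -1.835 2.016
v -4.988 -2.079 3.64
v -3.733 -2.051 1.81
v -5.182 -2.295 3.434
v -3.829 -2.367 1.677
v -5.278 -2.611 3.3
v -3.807 -2.721 1.643
v -5.257 -2.965 3.266
v -3.672 -3.042 1.715
v -5.122 -3.286 3.339
v -3.451 -3.268 1.879
v -4.901 -3.512 3.502
v -3.187 -3.353 2.102
v -4.636 -3.597 3.725
v -2.932 -3.281 2.34
v -4.382 -3.525 3.964
v -1.122 1.464 -4.025
v -0.408 1.433 -3.343
v -0.852 -0.073 -4.377
v -0.138 -0.104 -3.695
v -1.082 -0.015 -3.418
v -1.249 0.934 -3.2
v -0.011 0.426 -4.52
v -0.178 1.375 -4.302
v 0.279 0.791 -3.649
v -0.383 0.519 -2.967
v -0.877 0.841 -4.753
v -1.539 0.569 -4.071
v -0.632 0.47 0.328
v -0.173 1.15 -0.327
v -0.528 1.29 1.252
v -0.568 1.25 -0.372
v -0.972 1.232 -0.31
v -1.325 1.097 -0.15
v -1.572 0.867 0.082
v -1.676 0.577 0.351
v -1.622 0.27 0.617
v -1.416 -0.006 0.839
v -1.091 -0.21 0.983
v -0.696 -0.31 1.028
v -0.292 -0.292 0.966
v 0.061 -0.157 0.806
v 0.308 0.073 0.574
v 0.412 0.363 0.305
v 0.357 0.67 0.039
v 0.152 0.946 -0.183
v -1.644 -2.592 2.179
v -0.622 -2.464 1.976
v -0.554 -1.121 3.157
v -1.576 -1.248 3.361
v -0.806 -2.198 1.683
v -0.739 -0.855 2.865
v -1.136 -1.999 1.477
v -1.068 -0.656 2.658
v -1.553 -1.903 1.392
v -1.485 -0.56 2.573
v -1.986 -1.926 1.443
v -1.918 -0.583 2.624
v -2.36 -2.064 1.621
v -2.292 -0.721 2.802
v -2.61 -2.294 1.896
v -2.542 -0.95 3.077
v -2.693 -2.574 2.22
v -2.625 -1.231 3.401
v -2.594 -2.858 2.537
v -2.527 -1.515 3.718
v -2.332 -3.096 2.792
v -2.264 -1.752 3.973
v -1.95 -3.246 2.941
v -1.882 -1.903 4.122
v -1.515 -3.283 2.959
v -1.448 -1.94 4.14
v -1.103 -3.201 2.841
v -1.035 -1.858 4.023
v -0.784 -3.013 2.61
v -0.716 -1.67 3.791
v -0.614 -2.753 2.304
v -0.546 -1.41 3.485
f 2 1 5
f 2 5 3
f 3 5 6
f 3 6 4
f 5 1 7
f 5 7 6
f 6 7 8
f 6 8 4
f 7 1 9
f 7 9 8
f 8 9 10
f 8 10 4
f 9 1 11
f 9 11 10
f 10 11 12
f 10 12 4
f 11 1 13
f 11 13 12
f 12 13 14
f 12 14 4
f 13 1 15
f 13 15 14
f 14 15 16
f 14 16 4
f 15 1 17
f 15 17 16
f 16 17 18
f 16 18 4
f 17 1 19
f 17 19 18
f 18 19 20
f 18 20 4
f 19 1 21
f 19 21 20
f 20 21 22
f 20 22 4
f 21 1 23
f 21 23 22
f 22 23 24
f 22 24 4
f 23 1 25
f 23 25 24
f 24 25 26
f 24 26 4
f 25 1 27
f 25 27 26
f 26 27 28
f 26 28 4
f 27 1 29
f 27 29 28
f 28 29 30
f 28 30 4
f 29 1 2
f 29 2 30
f 30 2 3
f 30 3 4
f 31 42 36
f 31 36 32
f 31 32 38
f 31 38 41
f 31 41 42
f 32 36 40
f 36 42 35
f 42 41 33
f 41 38 37
f 38 32 39
f 34 40 35
f 34 35 33
f 34 33 37
f 34 37 39
f 34 39 40
f 35 40 36
f 33 35 42
f 37 33 41
f 39 37 38
f 40 39 32
f 44 43 46
f 44 46 45
f 46 43 47
f 46 47 45
f 47 43 48
f 47 48 45
f 48 43 49
f 48 49 45
f 49 43 50
f 49 50 45
f 50 43 51
f 50 51 45
f 51 43 52
f 51 52 45
f 52 43 53
f 52 53 45
f 53 43 54
f 53 54 45
f 54 43 55
f 54 55 45
f 55 43 56
f 55 56 45
f 56 43 57
f 56 57 45
f 57 43 58
f 57 58 45
f 58 43 59
f 58 59 45
f 59 43 60
f 59 60 45
f 60 43 44
f 60 44 45
f 62 61 65
f 62 65 63
f 63 65 66
f 63 66 64
f 65 61 67
f 65 67 66
f 66 67 68
f 66 68 64
f 67 61 69
f 67 69 68
f 68 69 70
f 68 70 64
f 69 61 71
f 69 71 70
f 70 71 72
f 70 72 64
f 71 61 73
f 71 73 72
f 72 73 74
f 72 74 64
f 73 61 75
f 73 75 74
f 74 75 76
f 74 76 64
f 75 61 77
f 75 77 76
f 76 77 78
f 76 78 64
f 77 61 79
f 77 79 78
f 78 79 80
f 78 80 64
f 79 61 81
f 79 81 80
f 80 81 82
f 80 82 64
f 81 61 83
f 81 83 82
f 82 83 84
f 82 84 64
f 83 61 85
f 83 85 84
f 84 85 86
f 84 86 64
f 85 61 87
f 85 87 86
f 86 87 88
f 86 88 64
f 87 61 89
f 87 89 88
f 88 89 90
f 88 90 64
f 89 61 91
f 89 91 90
f 90 91 92
f 90 92 64
f 91 61 62
f 91 62 92
f 92 62 63
f 92 63 64

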